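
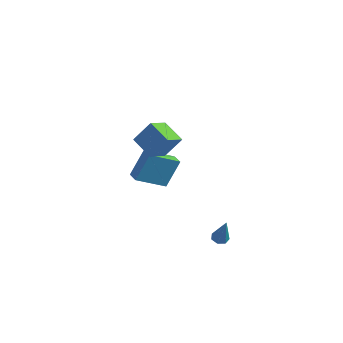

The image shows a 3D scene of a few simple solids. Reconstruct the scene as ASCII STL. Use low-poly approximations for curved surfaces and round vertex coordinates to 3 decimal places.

solid 
facet normal -0.514 -0.725 0.458
outer loop
vertex -3.837 1.196 -0.716
vertex -4.598 1.691 -0.786
vertex -4.243 0.309 -2.575
endloop
endfacet
facet normal 0.836 -0.544 0.077
outer loop
vertex -3.122 1.889 -3.574
vertex -3.837 1.196 -0.716
vertex -4.243 0.309 -2.575
endloop
endfacet
facet normal -0.514 -0.725 0.458
outer loop
vertex -4.243 0.309 -2.575
vertex -4.598 1.691 -0.786
vertex -5.003 0.803 -2.645
endloop
endfacet
facet normal -0.193 -0.423 -0.885
outer loop
vertex -5.003 0.803 -2.645
vertex -3.122 1.889 -3.574
vertex -4.243 0.309 -2.575
endloop
endfacet
facet normal 0.193 0.423 0.885
outer loop
vertex -3.837 1.196 -0.716
vertex -3.477 3.271 -1.785
vertex -4.598 1.691 -0.786
endloop
endfacet
facet normal 0.836 -0.543 0.077
outer loop
vertex -2.717 2.777 -1.715
vertex -3.837 1.196 -0.716
vertex -3.122 1.889 -3.574
endloop
endfacet
facet normal 0.193 0.423 0.885
outer loop
vertex -2.717 2.777 -1.715
vertex -3.477 3.271 -1.785
vertex -3.837 1.196 -0.716
endloop
endfacet
facet normal -0.836 0.544 -0.078
outer loop
vertex -4.598 1.691 -0.786
vertex -3.477 3.271 -1.785
vertex -5.003 0.803 -2.645
endloop
endfacet
facet normal -0.193 -0.423 -0.885
outer loop
vertex -3.883 2.384 -3.644
vertex -3.122 1.889 -3.574
vertex -5.003 0.803 -2.645
endloop
endfacet
facet normal -0.836 0.544 -0.077
outer loop
vertex -5.003 0.803 -2.645
vertex -3.477 3.271 -1.785
vertex -3.883 2.384 -3.644
endloop
endfacet
facet normal 0.514 0.725 -0.458
outer loop
vertex -3.883 2.384 -3.644
vertex -2.717 2.777 -1.715
vertex -3.122 1.889 -3.574
endloop
endfacet
facet normal 0.514 0.725 -0.458
outer loop
vertex -3.477 3.271 -1.785
vertex -2.717 2.777 -1.715
vertex -3.883 2.384 -3.644
endloop
endfacet
facet normal -0.479 -0.344 -0.808
outer loop
vertex -0.491 -3.357 2.785
vertex -1.929 -2.973 3.474
vertex -0.427 -2.038 2.185
endloop
endfacet
facet normal 0.877 -0.234 -0.421
outer loop
vertex 0.369 -1.467 3.526
vertex -0.491 -3.357 2.785
vertex -0.427 -2.038 2.185
endloop
endfacet
facet normal -0.480 -0.343 -0.808
outer loop
vertex -0.427 -2.038 2.185
vertex -1.929 -2.973 3.474
vertex -1.864 -1.654 2.875
endloop
endfacet
facet normal 0.044 0.909 -0.414
outer loop
vertex -1.864 -1.654 2.875
vertex 0.369 -1.467 3.526
vertex -0.427 -2.038 2.185
endloop
endfacet
facet normal -0.045 -0.909 0.414
outer loop
vertex -0.491 -3.357 2.785
vertex -1.133 -2.402 4.815
vertex -1.929 -2.973 3.474
endloop
endfacet
facet normal 0.877 -0.234 -0.420
outer loop
vertex 0.304 -2.786 4.125
vertex -0.491 -3.357 2.785
vertex 0.369 -1.467 3.526
endloop
endfacet
facet normal -0.044 -0.909 0.414
outer loop
vertex 0.304 -2.786 4.125
vertex -1.133 -2.402 4.815
vertex -0.491 -3.357 2.785
endloop
endfacet
facet normal -0.877 0.234 0.421
outer loop
vertex -1.929 -2.973 3.474
vertex -1.133 -2.402 4.815
vertex -1.864 -1.654 2.875
endloop
endfacet
facet normal 0.045 0.909 -0.414
outer loop
vertex -1.069 -1.083 4.215
vertex 0.369 -1.467 3.526
vertex -1.864 -1.654 2.875
endloop
endfacet
facet normal -0.877 0.234 0.420
outer loop
vertex -1.864 -1.654 2.875
vertex -1.133 -2.402 4.815
vertex -1.069 -1.083 4.215
endloop
endfacet
facet normal 0.479 0.343 0.808
outer loop
vertex -1.069 -1.083 4.215
vertex 0.304 -2.786 4.125
vertex 0.369 -1.467 3.526
endloop
endfacet
facet normal 0.480 0.344 0.807
outer loop
vertex -1.133 -2.402 4.815
vertex 0.304 -2.786 4.125
vertex -1.069 -1.083 4.215
endloop
endfacet
facet normal -0.339 0.175 -0.924
outer loop
vertex 2.751 -0.517 -4.896
vertex 2.268 -0.354 -4.688
vertex 2.716 -0.052 -4.795
endloop
endfacet
facet normal 0.993 0.091 -0.074
outer loop
vertex 2.751 -0.517 -4.896
vertex 2.716 -0.052 -4.795
vertex 2.912 -0.686 -2.932
endloop
endfacet
facet normal -0.338 0.174 -0.925
outer loop
vertex 2.716 -0.052 -4.795
vertex 2.268 -0.354 -4.688
vertex 2.344 0.186 -4.614
endloop
endfacet
facet normal 0.596 0.777 0.202
outer loop
vertex 2.716 -0.052 -4.795
vertex 2.344 0.186 -4.614
vertex 2.912 -0.686 -2.932
endloop
endfacet
facet normal -0.338 0.174 -0.925
outer loop
vertex 2.344 0.186 -4.614
vertex 2.268 -0.354 -4.688
vertex 1.915 0.018 -4.489
endloop
endfacet
facet normal -0.185 0.845 0.501
outer loop
vertex 2.344 0.186 -4.614
vertex 1.915 0.018 -4.489
vertex 2.912 -0.686 -2.932
endloop
endfacet
facet normal -0.338 0.174 -0.925
outer loop
vertex 1.915 0.018 -4.489
vertex 2.268 -0.354 -4.688
vertex 1.752 -0.43 -4.514
endloop
endfacet
facet normal -0.763 0.244 0.599
outer loop
vertex 1.915 0.018 -4.489
vertex 1.752 -0.43 -4.514
vertex 2.912 -0.686 -2.932
endloop
endfacet
facet normal -0.338 0.174 -0.925
outer loop
vertex 1.752 -0.43 -4.514
vertex 2.268 -0.354 -4.688
vertex 1.978 -0.821 -4.67
endloop
endfacet
facet normal -0.702 -0.574 0.422
outer loop
vertex 1.752 -0.43 -4.514
vertex 1.978 -0.821 -4.67
vertex 2.912 -0.686 -2.932
endloop
endfacet
facet normal -0.339 0.175 -0.924
outer loop
vertex 1.978 -0.821 -4.67
vertex 2.268 -0.354 -4.688
vertex 2.422 -0.859 -4.84
endloop
endfacet
facet normal -0.046 -0.994 0.102
outer loop
vertex 1.978 -0.821 -4.67
vertex 2.422 -0.859 -4.84
vertex 2.912 -0.686 -2.932
endloop
endfacet
facet normal -0.339 0.175 -0.924
outer loop
vertex 2.422 -0.859 -4.84
vertex 2.268 -0.354 -4.688
vertex 2.751 -0.517 -4.896
endloop
endfacet
facet normal 0.706 -0.698 -0.118
outer loop
vertex 2.422 -0.859 -4.84
vertex 2.751 -0.517 -4.896
vertex 2.912 -0.686 -2.932
endloop
endfacet

endsolid


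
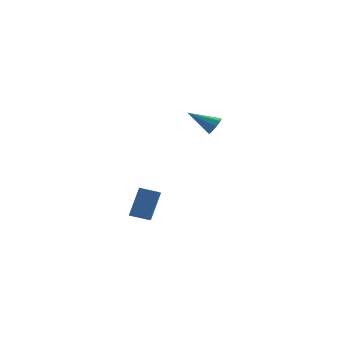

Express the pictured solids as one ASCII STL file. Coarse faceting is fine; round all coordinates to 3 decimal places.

solid 
facet normal 0.845 0.108 -0.524
outer loop
vertex 3.28 2.507 3.938
vertex 3.005 2.254 3.443
vertex 3.068 2.83 3.663
endloop
endfacet
facet normal 0.016 0.654 0.756
outer loop
vertex 3.28 2.507 3.938
vertex 3.068 2.83 3.663
vertex 1.535 2.066 4.357
endloop
endfacet
facet normal 0.844 0.108 -0.525
outer loop
vertex 3.068 2.83 3.663
vertex 3.005 2.254 3.443
vertex 2.819 2.816 3.26
endloop
endfacet
facet normal -0.366 0.910 0.194
outer loop
vertex 3.068 2.83 3.663
vertex 2.819 2.816 3.26
vertex 1.535 2.066 4.357
endloop
endfacet
facet normal 0.843 0.108 -0.526
outer loop
vertex 2.819 2.816 3.26
vertex 3.005 2.254 3.443
vertex 2.678 2.473 2.964
endloop
endfacet
facet normal -0.688 0.615 -0.385
outer loop
vertex 2.819 2.816 3.26
vertex 2.678 2.473 2.964
vertex 1.535 2.066 4.357
endloop
endfacet
facet normal 0.843 0.108 -0.526
outer loop
vertex 2.678 2.473 2.964
vertex 3.005 2.254 3.443
vertex 2.729 2.001 2.949
endloop
endfacet
facet normal -0.763 -0.062 -0.644
outer loop
vertex 2.678 2.473 2.964
vertex 2.729 2.001 2.949
vertex 1.535 2.066 4.357
endloop
endfacet
facet normal 0.843 0.109 -0.527
outer loop
vertex 2.729 2.001 2.949
vertex 3.005 2.254 3.443
vertex 2.942 1.678 3.223
endloop
endfacet
facet normal -0.544 -0.722 -0.428
outer loop
vertex 2.729 2.001 2.949
vertex 2.942 1.678 3.223
vertex 1.535 2.066 4.357
endloop
endfacet
facet normal 0.845 0.108 -0.524
outer loop
vertex 2.942 1.678 3.223
vertex 3.005 2.254 3.443
vertex 3.191 1.692 3.627
endloop
endfacet
facet normal -0.162 -0.978 0.134
outer loop
vertex 2.942 1.678 3.223
vertex 3.191 1.692 3.627
vertex 1.535 2.066 4.357
endloop
endfacet
facet normal 0.845 0.108 -0.524
outer loop
vertex 3.191 1.692 3.627
vertex 3.005 2.254 3.443
vertex 3.331 2.035 3.923
endloop
endfacet
facet normal 0.161 -0.682 0.714
outer loop
vertex 3.191 1.692 3.627
vertex 3.331 2.035 3.923
vertex 1.535 2.066 4.357
endloop
endfacet
facet normal 0.845 0.108 -0.524
outer loop
vertex 3.331 2.035 3.923
vertex 3.005 2.254 3.443
vertex 3.28 2.507 3.938
endloop
endfacet
facet normal 0.235 -0.006 0.972
outer loop
vertex 3.331 2.035 3.923
vertex 3.28 2.507 3.938
vertex 1.535 2.066 4.357
endloop
endfacet
facet normal -0.969 -0.094 0.230
outer loop
vertex -1.603 3.66 -2.09
vertex -1.86 4.925 -2.657
vertex -1.944 2.789 -3.881
endloop
endfacet
facet normal 0.182 -0.898 0.402
outer loop
vertex -0.84 2.895 -4.143
vertex -1.603 3.66 -2.09
vertex -1.944 2.789 -3.881
endloop
endfacet
facet normal -0.969 -0.094 0.230
outer loop
vertex -1.944 2.789 -3.881
vertex -1.86 4.925 -2.657
vertex -2.201 4.054 -4.448
endloop
endfacet
facet normal -0.169 -0.432 -0.886
outer loop
vertex -2.201 4.054 -4.448
vertex -0.84 2.895 -4.143
vertex -1.944 2.789 -3.881
endloop
endfacet
facet normal 0.169 0.432 0.886
outer loop
vertex -1.603 3.66 -2.09
vertex -0.756 5.031 -2.919
vertex -1.86 4.925 -2.657
endloop
endfacet
facet normal 0.182 -0.898 0.402
outer loop
vertex -0.499 3.766 -2.352
vertex -1.603 3.66 -2.09
vertex -0.84 2.895 -4.143
endloop
endfacet
facet normal 0.169 0.432 0.886
outer loop
vertex -0.499 3.766 -2.352
vertex -0.756 5.031 -2.919
vertex -1.603 3.66 -2.09
endloop
endfacet
facet normal -0.182 0.898 -0.402
outer loop
vertex -1.86 4.925 -2.657
vertex -0.756 5.031 -2.919
vertex -2.201 4.054 -4.448
endloop
endfacet
facet normal -0.169 -0.432 -0.886
outer loop
vertex -1.097 4.16 -4.71
vertex -0.84 2.895 -4.143
vertex -2.201 4.054 -4.448
endloop
endfacet
facet normal -0.182 0.898 -0.402
outer loop
vertex -2.201 4.054 -4.448
vertex -0.756 5.031 -2.919
vertex -1.097 4.16 -4.71
endloop
endfacet
facet normal 0.969 0.094 -0.230
outer loop
vertex -1.097 4.16 -4.71
vertex -0.499 3.766 -2.352
vertex -0.84 2.895 -4.143
endloop
endfacet
facet normal 0.969 0.094 -0.230
outer loop
vertex -0.756 5.031 -2.919
vertex -0.499 3.766 -2.352
vertex -1.097 4.16 -4.71
endloop
endfacet

endsolid


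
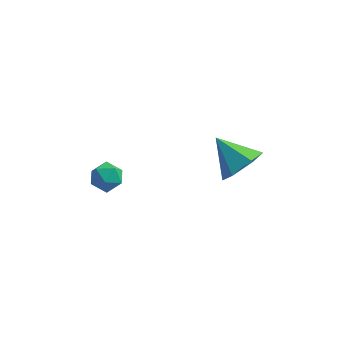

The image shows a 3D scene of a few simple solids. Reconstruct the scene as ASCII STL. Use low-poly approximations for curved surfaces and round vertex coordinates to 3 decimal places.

solid 
facet normal 0.495 0.698 -0.517
outer loop
vertex -0.277 -3.643 -1.443
vertex -0.757 -3.124 -1.202
vertex -0.139 -3.272 -0.81
endloop
endfacet
facet normal 0.935 0.177 -0.308
outer loop
vertex -0.277 -3.643 -1.443
vertex -0.139 -3.272 -0.81
vertex -0.012 -4.006 -0.847
endloop
endfacet
facet normal 0.691 -0.439 -0.574
outer loop
vertex -0.277 -3.643 -1.443
vertex -0.012 -4.006 -0.847
vertex -0.552 -4.313 -1.262
endloop
endfacet
facet normal 0.101 -0.298 -0.949
outer loop
vertex -0.277 -3.643 -1.443
vertex -0.552 -4.313 -1.262
vertex -1.012 -3.768 -1.482
endloop
endfacet
facet normal -0.020 0.405 -0.914
outer loop
vertex -0.277 -3.643 -1.443
vertex -1.012 -3.768 -1.482
vertex -0.757 -3.124 -1.202
endloop
endfacet
facet normal 0.905 0.136 0.404
outer loop
vertex -0.012 -4.006 -0.847
vertex -0.139 -3.272 -0.81
vertex -0.328 -3.712 -0.238
endloop
endfacet
facet normal 0.193 0.979 0.065
outer loop
vertex -0.139 -3.272 -0.81
vertex -0.757 -3.124 -1.202
vertex -0.788 -3.167 -0.458
endloop
endfacet
facet normal -0.642 0.505 -0.577
outer loop
vertex -0.757 -3.124 -1.202
vertex -1.012 -3.768 -1.482
vertex -1.328 -3.474 -0.873
endloop
endfacet
facet normal -0.446 -0.632 -0.634
outer loop
vertex -1.012 -3.768 -1.482
vertex -0.552 -4.313 -1.262
vertex -1.201 -4.208 -0.91
endloop
endfacet
facet normal 0.510 -0.859 -0.028
outer loop
vertex -0.552 -4.313 -1.262
vertex -0.012 -4.006 -0.847
vertex -0.583 -4.356 -0.518
endloop
endfacet
facet normal -0.101 0.298 0.949
outer loop
vertex -1.063 -3.837 -0.277
vertex -0.328 -3.712 -0.238
vertex -0.788 -3.167 -0.458
endloop
endfacet
facet normal -0.691 0.439 0.574
outer loop
vertex -1.063 -3.837 -0.277
vertex -0.788 -3.167 -0.458
vertex -1.328 -3.474 -0.873
endloop
endfacet
facet normal -0.935 -0.177 0.308
outer loop
vertex -1.063 -3.837 -0.277
vertex -1.328 -3.474 -0.873
vertex -1.201 -4.208 -0.91
endloop
endfacet
facet normal -0.495 -0.698 0.517
outer loop
vertex -1.063 -3.837 -0.277
vertex -1.201 -4.208 -0.91
vertex -0.583 -4.356 -0.518
endloop
endfacet
facet normal 0.020 -0.405 0.914
outer loop
vertex -1.063 -3.837 -0.277
vertex -0.583 -4.356 -0.518
vertex -0.328 -3.712 -0.238
endloop
endfacet
facet normal 0.446 0.632 0.634
outer loop
vertex -0.788 -3.167 -0.458
vertex -0.328 -3.712 -0.238
vertex -0.139 -3.272 -0.81
endloop
endfacet
facet normal -0.510 0.859 0.028
outer loop
vertex -1.328 -3.474 -0.873
vertex -0.788 -3.167 -0.458
vertex -0.757 -3.124 -1.202
endloop
endfacet
facet normal -0.905 -0.136 -0.404
outer loop
vertex -1.201 -4.208 -0.91
vertex -1.328 -3.474 -0.873
vertex -1.012 -3.768 -1.482
endloop
endfacet
facet normal -0.193 -0.979 -0.065
outer loop
vertex -0.583 -4.356 -0.518
vertex -1.201 -4.208 -0.91
vertex -0.552 -4.313 -1.262
endloop
endfacet
facet normal 0.642 -0.505 0.577
outer loop
vertex -0.328 -3.712 -0.238
vertex -0.583 -4.356 -0.518
vertex -0.012 -4.006 -0.847
endloop
endfacet
facet normal 0.707 -0.422 -0.568
outer loop
vertex 5.263 -2.024 0.066
vertex 4.547 -2.556 -0.43
vertex 4.825 -1.635 -0.768
endloop
endfacet
facet normal 0.170 0.924 0.342
outer loop
vertex 5.263 -2.024 0.066
vertex 4.825 -1.635 -0.768
vertex 3.353 -1.844 0.53
endloop
endfacet
facet normal 0.706 -0.422 -0.568
outer loop
vertex 4.825 -1.635 -0.768
vertex 4.547 -2.556 -0.43
vertex 4.109 -2.166 -1.264
endloop
endfacet
facet normal -0.408 0.853 -0.325
outer loop
vertex 4.825 -1.635 -0.768
vertex 4.109 -2.166 -1.264
vertex 3.353 -1.844 0.53
endloop
endfacet
facet normal 0.707 -0.421 -0.568
outer loop
vertex 4.109 -2.166 -1.264
vertex 4.547 -2.556 -0.43
vertex 3.832 -3.087 -0.926
endloop
endfacet
facet normal -0.906 0.124 -0.404
outer loop
vertex 4.109 -2.166 -1.264
vertex 3.832 -3.087 -0.926
vertex 3.353 -1.844 0.53
endloop
endfacet
facet normal 0.707 -0.421 -0.568
outer loop
vertex 3.832 -3.087 -0.926
vertex 4.547 -2.556 -0.43
vertex 4.27 -3.477 -0.092
endloop
endfacet
facet normal -0.825 -0.534 0.184
outer loop
vertex 3.832 -3.087 -0.926
vertex 4.27 -3.477 -0.092
vertex 3.353 -1.844 0.53
endloop
endfacet
facet normal 0.706 -0.421 -0.569
outer loop
vertex 4.27 -3.477 -0.092
vertex 4.547 -2.556 -0.43
vertex 4.986 -2.946 0.404
endloop
endfacet
facet normal -0.247 -0.463 0.851
outer loop
vertex 4.27 -3.477 -0.092
vertex 4.986 -2.946 0.404
vertex 3.353 -1.844 0.53
endloop
endfacet
facet normal 0.707 -0.421 -0.569
outer loop
vertex 4.986 -2.946 0.404
vertex 4.547 -2.556 -0.43
vertex 5.263 -2.024 0.066
endloop
endfacet
facet normal 0.251 0.266 0.931
outer loop
vertex 4.986 -2.946 0.404
vertex 5.263 -2.024 0.066
vertex 3.353 -1.844 0.53
endloop
endfacet

endsolid


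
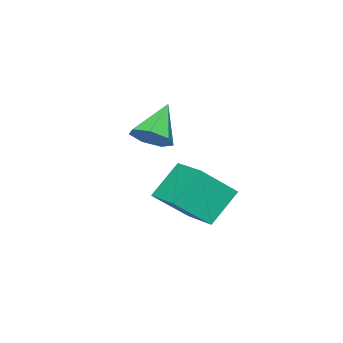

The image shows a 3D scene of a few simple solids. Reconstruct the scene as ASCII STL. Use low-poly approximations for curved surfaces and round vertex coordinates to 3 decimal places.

solid 
facet normal 0.709 0.033 -0.704
outer loop
vertex -0.613 -1.863 2.76
vertex -1.142 -1.44 2.247
vertex -0.593 -1.128 2.815
endloop
endfacet
facet normal 0.365 -0.079 0.928
outer loop
vertex -0.613 -1.863 2.76
vertex -0.593 -1.128 2.815
vertex -2.398 -1.5 3.493
endloop
endfacet
facet normal 0.709 0.034 -0.704
outer loop
vertex -0.593 -1.128 2.815
vertex -1.142 -1.44 2.247
vertex -0.987 -0.628 2.442
endloop
endfacet
facet normal 0.141 0.661 0.737
outer loop
vertex -0.593 -1.128 2.815
vertex -0.987 -0.628 2.442
vertex -2.398 -1.5 3.493
endloop
endfacet
facet normal 0.709 0.034 -0.704
outer loop
vertex -0.987 -0.628 2.442
vertex -1.142 -1.44 2.247
vertex -1.498 -0.74 1.922
endloop
endfacet
facet normal -0.401 0.893 0.202
outer loop
vertex -0.987 -0.628 2.442
vertex -1.498 -0.74 1.922
vertex -2.398 -1.5 3.493
endloop
endfacet
facet normal 0.709 0.034 -0.704
outer loop
vertex -1.498 -0.74 1.922
vertex -1.142 -1.44 2.247
vertex -1.741 -1.379 1.647
endloop
endfacet
facet normal -0.853 0.443 -0.275
outer loop
vertex -1.498 -0.74 1.922
vertex -1.741 -1.379 1.647
vertex -2.398 -1.5 3.493
endloop
endfacet
facet normal 0.709 0.033 -0.704
outer loop
vertex -1.741 -1.379 1.647
vertex -1.142 -1.44 2.247
vertex -1.534 -2.064 1.823
endloop
endfacet
facet normal -0.875 -0.350 -0.334
outer loop
vertex -1.741 -1.379 1.647
vertex -1.534 -2.064 1.823
vertex -2.398 -1.5 3.493
endloop
endfacet
facet normal 0.709 0.033 -0.704
outer loop
vertex -1.534 -2.064 1.823
vertex -1.142 -1.44 2.247
vertex -1.032 -2.28 2.318
endloop
endfacet
facet normal -0.450 -0.890 0.068
outer loop
vertex -1.534 -2.064 1.823
vertex -1.032 -2.28 2.318
vertex -2.398 -1.5 3.493
endloop
endfacet
facet normal 0.709 0.033 -0.704
outer loop
vertex -1.032 -2.28 2.318
vertex -1.142 -1.44 2.247
vertex -0.613 -1.863 2.76
endloop
endfacet
facet normal 0.102 -0.770 0.630
outer loop
vertex -1.032 -2.28 2.318
vertex -0.613 -1.863 2.76
vertex -2.398 -1.5 3.493
endloop
endfacet
facet normal -0.601 0.450 -0.660
outer loop
vertex 0.411 2.015 1.332
vertex 1.173 3.326 1.532
vertex 1.429 1.607 0.126
endloop
endfacet
facet normal -0.499 -0.857 -0.131
outer loop
vertex 2.487 0.814 1.288
vertex 0.411 2.015 1.332
vertex 1.429 1.607 0.126
endloop
endfacet
facet normal -0.601 0.450 -0.660
outer loop
vertex 1.429 1.607 0.126
vertex 1.173 3.326 1.532
vertex 2.191 2.918 0.326
endloop
endfacet
facet normal 0.625 -0.250 -0.740
outer loop
vertex 2.191 2.918 0.326
vertex 2.487 0.814 1.288
vertex 1.429 1.607 0.126
endloop
endfacet
facet normal -0.625 0.250 0.740
outer loop
vertex 0.411 2.015 1.332
vertex 2.231 2.533 2.694
vertex 1.173 3.326 1.532
endloop
endfacet
facet normal -0.499 -0.857 -0.131
outer loop
vertex 1.469 1.222 2.494
vertex 0.411 2.015 1.332
vertex 2.487 0.814 1.288
endloop
endfacet
facet normal -0.625 0.250 0.740
outer loop
vertex 1.469 1.222 2.494
vertex 2.231 2.533 2.694
vertex 0.411 2.015 1.332
endloop
endfacet
facet normal 0.499 0.857 0.131
outer loop
vertex 1.173 3.326 1.532
vertex 2.231 2.533 2.694
vertex 2.191 2.918 0.326
endloop
endfacet
facet normal 0.625 -0.250 -0.740
outer loop
vertex 3.249 2.125 1.488
vertex 2.487 0.814 1.288
vertex 2.191 2.918 0.326
endloop
endfacet
facet normal 0.499 0.857 0.131
outer loop
vertex 2.191 2.918 0.326
vertex 2.231 2.533 2.694
vertex 3.249 2.125 1.488
endloop
endfacet
facet normal 0.601 -0.450 0.660
outer loop
vertex 3.249 2.125 1.488
vertex 1.469 1.222 2.494
vertex 2.487 0.814 1.288
endloop
endfacet
facet normal 0.601 -0.450 0.660
outer loop
vertex 2.231 2.533 2.694
vertex 1.469 1.222 2.494
vertex 3.249 2.125 1.488
endloop
endfacet

endsolid


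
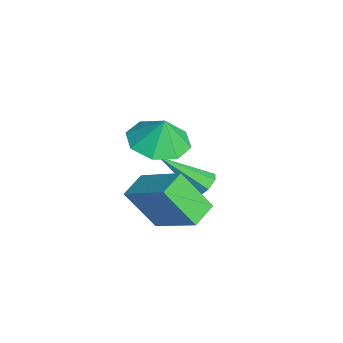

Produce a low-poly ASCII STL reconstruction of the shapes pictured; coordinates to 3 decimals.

solid 
facet normal -0.160 -0.162 -0.974
outer loop
vertex -0.263 -1.505 2.676
vertex -1.181 -1.092 2.758
vertex -0.257 -0.742 2.548
endloop
endfacet
facet normal 0.834 0.085 0.545
outer loop
vertex -0.263 -1.505 2.676
vertex -0.257 -0.742 2.548
vertex -1.019 -0.928 3.742
endloop
endfacet
facet normal -0.160 -0.161 -0.974
outer loop
vertex -0.257 -0.742 2.548
vertex -1.181 -1.092 2.758
vertex -0.792 -0.185 2.544
endloop
endfacet
facet normal 0.626 0.604 0.493
outer loop
vertex -0.257 -0.742 2.548
vertex -0.792 -0.185 2.544
vertex -1.019 -0.928 3.742
endloop
endfacet
facet normal -0.160 -0.161 -0.974
outer loop
vertex -0.792 -0.185 2.544
vertex -1.181 -1.092 2.758
vertex -1.555 -0.158 2.665
endloop
endfacet
facet normal 0.115 0.834 0.539
outer loop
vertex -0.792 -0.185 2.544
vertex -1.555 -0.158 2.665
vertex -1.019 -0.928 3.742
endloop
endfacet
facet normal -0.161 -0.161 -0.974
outer loop
vertex -1.555 -0.158 2.665
vertex -1.181 -1.092 2.758
vertex -2.099 -0.678 2.841
endloop
endfacet
facet normal -0.399 0.640 0.656
outer loop
vertex -1.555 -0.158 2.665
vertex -2.099 -0.678 2.841
vertex -1.019 -0.928 3.742
endloop
endfacet
facet normal -0.161 -0.162 -0.974
outer loop
vertex -2.099 -0.678 2.841
vertex -1.181 -1.092 2.758
vertex -2.105 -1.441 2.969
endloop
endfacet
facet normal -0.616 0.135 0.776
outer loop
vertex -2.099 -0.678 2.841
vertex -2.105 -1.441 2.969
vertex -1.019 -0.928 3.742
endloop
endfacet
facet normal -0.161 -0.162 -0.974
outer loop
vertex -2.105 -1.441 2.969
vertex -1.181 -1.092 2.758
vertex -1.57 -1.999 2.973
endloop
endfacet
facet normal -0.408 -0.385 0.828
outer loop
vertex -2.105 -1.441 2.969
vertex -1.57 -1.999 2.973
vertex -1.019 -0.928 3.742
endloop
endfacet
facet normal -0.160 -0.162 -0.974
outer loop
vertex -1.57 -1.999 2.973
vertex -1.181 -1.092 2.758
vertex -0.807 -2.025 2.852
endloop
endfacet
facet normal 0.103 -0.615 0.782
outer loop
vertex -1.57 -1.999 2.973
vertex -0.807 -2.025 2.852
vertex -1.019 -0.928 3.742
endloop
endfacet
facet normal -0.160 -0.162 -0.974
outer loop
vertex -0.807 -2.025 2.852
vertex -1.181 -1.092 2.758
vertex -0.263 -1.505 2.676
endloop
endfacet
facet normal 0.617 -0.420 0.665
outer loop
vertex -0.807 -2.025 2.852
vertex -0.263 -1.505 2.676
vertex -1.019 -0.928 3.742
endloop
endfacet
facet normal 0.323 0.720 -0.615
outer loop
vertex -2.153 0.725 -0.744
vertex -2.624 0.774 -0.934
vertex -2.414 1.018 -0.538
endloop
endfacet
facet normal 0.644 0.037 0.764
outer loop
vertex -2.153 0.725 -0.744
vertex -2.414 1.018 -0.538
vertex -3.236 -0.594 0.234
endloop
endfacet
facet normal 0.322 0.720 -0.615
outer loop
vertex -2.414 1.018 -0.538
vertex -2.624 0.774 -0.934
vertex -2.833 1.127 -0.63
endloop
endfacet
facet normal -0.074 0.461 0.884
outer loop
vertex -2.414 1.018 -0.538
vertex -2.833 1.127 -0.63
vertex -3.236 -0.594 0.234
endloop
endfacet
facet normal 0.323 0.720 -0.614
outer loop
vertex -2.833 1.127 -0.63
vertex -2.624 0.774 -0.934
vertex -3.094 0.97 -0.951
endloop
endfacet
facet normal -0.795 0.410 0.446
outer loop
vertex -2.833 1.127 -0.63
vertex -3.094 0.97 -0.951
vertex -3.236 -0.594 0.234
endloop
endfacet
facet normal 0.323 0.721 -0.614
outer loop
vertex -3.094 0.97 -0.951
vertex -2.624 0.774 -0.934
vertex -3.001 0.666 -1.259
endloop
endfacet
facet normal -0.973 -0.077 -0.218
outer loop
vertex -3.094 0.97 -0.951
vertex -3.001 0.666 -1.259
vertex -3.236 -0.594 0.234
endloop
endfacet
facet normal 0.323 0.720 -0.614
outer loop
vertex -3.001 0.666 -1.259
vertex -2.624 0.774 -0.934
vertex -2.624 0.443 -1.322
endloop
endfacet
facet normal -0.477 -0.633 -0.610
outer loop
vertex -3.001 0.666 -1.259
vertex -2.624 0.443 -1.322
vertex -3.236 -0.594 0.234
endloop
endfacet
facet normal 0.322 0.720 -0.614
outer loop
vertex -2.624 0.443 -1.322
vertex -2.624 0.774 -0.934
vertex -2.246 0.47 -1.092
endloop
endfacet
facet normal 0.324 -0.841 -0.433
outer loop
vertex -2.624 0.443 -1.322
vertex -2.246 0.47 -1.092
vertex -3.236 -0.594 0.234
endloop
endfacet
facet normal 0.323 0.720 -0.614
outer loop
vertex -2.246 0.47 -1.092
vertex -2.624 0.774 -0.934
vertex -2.153 0.725 -0.744
endloop
endfacet
facet normal 0.821 -0.542 0.178
outer loop
vertex -2.246 0.47 -1.092
vertex -2.153 0.725 -0.744
vertex -3.236 -0.594 0.234
endloop
endfacet
facet normal -0.709 -0.455 -0.539
outer loop
vertex -1.424 -2.123 0.232
vertex -2.048 -1.434 0.471
vertex -0.967 -1.244 -1.112
endloop
endfacet
facet normal 0.651 -0.718 -0.248
outer loop
vertex 0.428 -0.346 -0.051
vertex -1.424 -2.123 0.232
vertex -0.967 -1.244 -1.112
endloop
endfacet
facet normal -0.708 -0.456 -0.538
outer loop
vertex -0.967 -1.244 -1.112
vertex -2.048 -1.434 0.471
vertex -1.592 -0.555 -0.874
endloop
endfacet
facet normal 0.274 0.526 -0.805
outer loop
vertex -1.592 -0.555 -0.874
vertex 0.428 -0.346 -0.051
vertex -0.967 -1.244 -1.112
endloop
endfacet
facet normal -0.273 -0.527 0.805
outer loop
vertex -1.424 -2.123 0.232
vertex -0.653 -0.536 1.532
vertex -2.048 -1.434 0.471
endloop
endfacet
facet normal 0.651 -0.718 -0.248
outer loop
vertex -0.028 -1.225 1.294
vertex -1.424 -2.123 0.232
vertex 0.428 -0.346 -0.051
endloop
endfacet
facet normal -0.274 -0.526 0.805
outer loop
vertex -0.028 -1.225 1.294
vertex -0.653 -0.536 1.532
vertex -1.424 -2.123 0.232
endloop
endfacet
facet normal -0.651 0.718 0.248
outer loop
vertex -2.048 -1.434 0.471
vertex -0.653 -0.536 1.532
vertex -1.592 -0.555 -0.874
endloop
endfacet
facet normal 0.273 0.527 -0.805
outer loop
vertex -0.196 0.343 0.188
vertex 0.428 -0.346 -0.051
vertex -1.592 -0.555 -0.874
endloop
endfacet
facet normal -0.651 0.718 0.248
outer loop
vertex -1.592 -0.555 -0.874
vertex -0.653 -0.536 1.532
vertex -0.196 0.343 0.188
endloop
endfacet
facet normal 0.709 0.456 0.538
outer loop
vertex -0.196 0.343 0.188
vertex -0.028 -1.225 1.294
vertex 0.428 -0.346 -0.051
endloop
endfacet
facet normal 0.708 0.456 0.539
outer loop
vertex -0.653 -0.536 1.532
vertex -0.028 -1.225 1.294
vertex -0.196 0.343 0.188
endloop
endfacet

endsolid


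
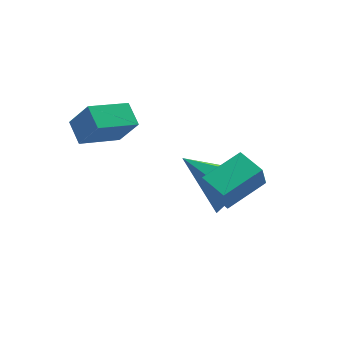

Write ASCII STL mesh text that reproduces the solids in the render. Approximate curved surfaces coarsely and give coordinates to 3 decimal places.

solid 
facet normal -0.958 -0.156 -0.241
outer loop
vertex -1.171 -2.814 2.196
vertex -1.353 -1.792 2.259
vertex -0.973 -2.726 1.353
endloop
endfacet
facet normal 0.175 -0.983 -0.061
outer loop
vertex 0.493 -2.488 1.721
vertex -1.171 -2.814 2.196
vertex -0.973 -2.726 1.353
endloop
endfacet
facet normal -0.958 -0.156 -0.241
outer loop
vertex -0.973 -2.726 1.353
vertex -1.353 -1.792 2.259
vertex -1.155 -1.704 1.416
endloop
endfacet
facet normal 0.227 0.100 -0.969
outer loop
vertex -1.155 -1.704 1.416
vertex 0.493 -2.488 1.721
vertex -0.973 -2.726 1.353
endloop
endfacet
facet normal -0.227 -0.100 0.969
outer loop
vertex -1.171 -2.814 2.196
vertex 0.113 -1.554 2.627
vertex -1.353 -1.792 2.259
endloop
endfacet
facet normal 0.175 -0.983 -0.061
outer loop
vertex 0.295 -2.576 2.564
vertex -1.171 -2.814 2.196
vertex 0.493 -2.488 1.721
endloop
endfacet
facet normal -0.227 -0.100 0.969
outer loop
vertex 0.295 -2.576 2.564
vertex 0.113 -1.554 2.627
vertex -1.171 -2.814 2.196
endloop
endfacet
facet normal -0.175 0.983 0.061
outer loop
vertex -1.353 -1.792 2.259
vertex 0.113 -1.554 2.627
vertex -1.155 -1.704 1.416
endloop
endfacet
facet normal 0.227 0.100 -0.969
outer loop
vertex 0.311 -1.466 1.784
vertex 0.493 -2.488 1.721
vertex -1.155 -1.704 1.416
endloop
endfacet
facet normal -0.175 0.983 0.061
outer loop
vertex -1.155 -1.704 1.416
vertex 0.113 -1.554 2.627
vertex 0.311 -1.466 1.784
endloop
endfacet
facet normal 0.958 0.156 0.241
outer loop
vertex 0.311 -1.466 1.784
vertex 0.295 -2.576 2.564
vertex 0.493 -2.488 1.721
endloop
endfacet
facet normal 0.958 0.156 0.241
outer loop
vertex 0.113 -1.554 2.627
vertex 0.295 -2.576 2.564
vertex 0.311 -1.466 1.784
endloop
endfacet
facet normal -0.382 0.387 -0.839
outer loop
vertex -4.022 1.884 3.073
vertex -2.576 2.014 2.474
vertex -4.092 1.057 2.724
endloop
endfacet
facet normal -0.921 -0.083 0.382
outer loop
vertex -3.644 0.606 3.706
vertex -4.022 1.884 3.073
vertex -4.092 1.057 2.724
endloop
endfacet
facet normal -0.383 0.387 -0.839
outer loop
vertex -4.092 1.057 2.724
vertex -2.576 2.014 2.474
vertex -2.646 1.188 2.125
endloop
endfacet
facet normal -0.077 -0.919 -0.387
outer loop
vertex -2.646 1.188 2.125
vertex -3.644 0.606 3.706
vertex -4.092 1.057 2.724
endloop
endfacet
facet normal 0.078 0.919 0.387
outer loop
vertex -4.022 1.884 3.073
vertex -2.128 1.563 3.456
vertex -2.576 2.014 2.474
endloop
endfacet
facet normal -0.921 -0.083 0.382
outer loop
vertex -3.574 1.432 4.055
vertex -4.022 1.884 3.073
vertex -3.644 0.606 3.706
endloop
endfacet
facet normal 0.077 0.919 0.388
outer loop
vertex -3.574 1.432 4.055
vertex -2.128 1.563 3.456
vertex -4.022 1.884 3.073
endloop
endfacet
facet normal 0.921 0.083 -0.382
outer loop
vertex -2.576 2.014 2.474
vertex -2.128 1.563 3.456
vertex -2.646 1.188 2.125
endloop
endfacet
facet normal -0.078 -0.919 -0.387
outer loop
vertex -2.198 0.736 3.107
vertex -3.644 0.606 3.706
vertex -2.646 1.188 2.125
endloop
endfacet
facet normal 0.921 0.083 -0.382
outer loop
vertex -2.646 1.188 2.125
vertex -2.128 1.563 3.456
vertex -2.198 0.736 3.107
endloop
endfacet
facet normal 0.382 -0.387 0.839
outer loop
vertex -2.198 0.736 3.107
vertex -3.574 1.432 4.055
vertex -3.644 0.606 3.706
endloop
endfacet
facet normal 0.383 -0.387 0.839
outer loop
vertex -2.128 1.563 3.456
vertex -3.574 1.432 4.055
vertex -2.198 0.736 3.107
endloop
endfacet
facet normal 0.523 -0.697 -0.490
outer loop
vertex 1.096 -0.52 0.243
vertex 0.221 -1.008 0.003
vertex 0.596 -0.284 -0.627
endloop
endfacet
facet normal 0.431 0.902 -0.003
outer loop
vertex 1.096 -0.52 0.243
vertex 0.596 -0.284 -0.627
vertex -0.841 0.408 0.997
endloop
endfacet
facet normal 0.523 -0.697 -0.490
outer loop
vertex 0.596 -0.284 -0.627
vertex 0.221 -1.008 0.003
vertex -0.278 -0.772 -0.866
endloop
endfacet
facet normal -0.275 0.773 -0.572
outer loop
vertex 0.596 -0.284 -0.627
vertex -0.278 -0.772 -0.866
vertex -0.841 0.408 0.997
endloop
endfacet
facet normal 0.524 -0.697 -0.490
outer loop
vertex -0.278 -0.772 -0.866
vertex 0.221 -1.008 0.003
vertex -0.653 -1.496 -0.237
endloop
endfacet
facet normal -0.916 0.151 -0.372
outer loop
vertex -0.278 -0.772 -0.866
vertex -0.653 -1.496 -0.237
vertex -0.841 0.408 0.997
endloop
endfacet
facet normal 0.524 -0.697 -0.490
outer loop
vertex -0.653 -1.496 -0.237
vertex 0.221 -1.008 0.003
vertex -0.154 -1.732 0.632
endloop
endfacet
facet normal -0.852 -0.341 0.397
outer loop
vertex -0.653 -1.496 -0.237
vertex -0.154 -1.732 0.632
vertex -0.841 0.408 0.997
endloop
endfacet
facet normal 0.524 -0.697 -0.490
outer loop
vertex -0.154 -1.732 0.632
vertex 0.221 -1.008 0.003
vertex 0.721 -1.243 0.872
endloop
endfacet
facet normal -0.147 -0.212 0.966
outer loop
vertex -0.154 -1.732 0.632
vertex 0.721 -1.243 0.872
vertex -0.841 0.408 0.997
endloop
endfacet
facet normal 0.523 -0.697 -0.490
outer loop
vertex 0.721 -1.243 0.872
vertex 0.221 -1.008 0.003
vertex 1.096 -0.52 0.243
endloop
endfacet
facet normal 0.495 0.410 0.766
outer loop
vertex 0.721 -1.243 0.872
vertex 1.096 -0.52 0.243
vertex -0.841 0.408 0.997
endloop
endfacet

endsolid


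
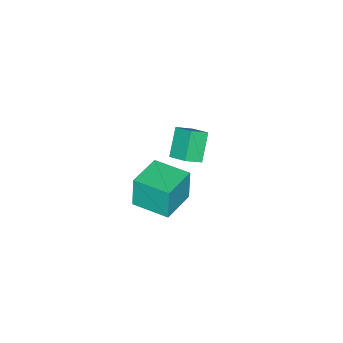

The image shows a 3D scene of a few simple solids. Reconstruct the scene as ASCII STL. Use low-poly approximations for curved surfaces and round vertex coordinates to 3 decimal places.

solid 
facet normal -0.654 -0.200 0.730
outer loop
vertex -2.325 -0.602 0.524
vertex -2.951 -0.198 0.074
vertex -2.565 -1.482 0.068
endloop
endfacet
facet normal 0.719 -0.464 0.517
outer loop
vertex -1.649 -1.202 -0.954
vertex -2.325 -0.602 0.524
vertex -2.565 -1.482 0.068
endloop
endfacet
facet normal -0.654 -0.200 0.729
outer loop
vertex -2.565 -1.482 0.068
vertex -2.951 -0.198 0.074
vertex -3.19 -1.078 -0.382
endloop
endfacet
facet normal -0.236 -0.863 -0.447
outer loop
vertex -3.19 -1.078 -0.382
vertex -1.649 -1.202 -0.954
vertex -2.565 -1.482 0.068
endloop
endfacet
facet normal 0.235 0.863 0.447
outer loop
vertex -2.325 -0.602 0.524
vertex -2.035 0.082 -0.948
vertex -2.951 -0.198 0.074
endloop
endfacet
facet normal 0.720 -0.463 0.517
outer loop
vertex -1.41 -0.322 -0.498
vertex -2.325 -0.602 0.524
vertex -1.649 -1.202 -0.954
endloop
endfacet
facet normal 0.236 0.863 0.447
outer loop
vertex -1.41 -0.322 -0.498
vertex -2.035 0.082 -0.948
vertex -2.325 -0.602 0.524
endloop
endfacet
facet normal -0.719 0.464 -0.518
outer loop
vertex -2.951 -0.198 0.074
vertex -2.035 0.082 -0.948
vertex -3.19 -1.078 -0.382
endloop
endfacet
facet normal -0.235 -0.863 -0.447
outer loop
vertex -2.275 -0.798 -1.404
vertex -1.649 -1.202 -0.954
vertex -3.19 -1.078 -0.382
endloop
endfacet
facet normal -0.719 0.464 -0.517
outer loop
vertex -3.19 -1.078 -0.382
vertex -2.035 0.082 -0.948
vertex -2.275 -0.798 -1.404
endloop
endfacet
facet normal 0.654 0.200 -0.730
outer loop
vertex -2.275 -0.798 -1.404
vertex -1.41 -0.322 -0.498
vertex -1.649 -1.202 -0.954
endloop
endfacet
facet normal 0.654 0.200 -0.729
outer loop
vertex -2.035 0.082 -0.948
vertex -1.41 -0.322 -0.498
vertex -2.275 -0.798 -1.404
endloop
endfacet
facet normal -0.994 -0.025 -0.103
outer loop
vertex 1.595 0.198 2.69
vertex 1.553 1.727 2.726
vertex 1.736 0.235 1.317
endloop
endfacet
facet normal 0.028 -0.999 -0.024
outer loop
vertex 3.247 0.273 1.474
vertex 1.595 0.198 2.69
vertex 1.736 0.235 1.317
endloop
endfacet
facet normal -0.994 -0.025 -0.103
outer loop
vertex 1.736 0.235 1.317
vertex 1.553 1.727 2.726
vertex 1.694 1.764 1.354
endloop
endfacet
facet normal 0.103 0.027 -0.994
outer loop
vertex 1.694 1.764 1.354
vertex 3.247 0.273 1.474
vertex 1.736 0.235 1.317
endloop
endfacet
facet normal -0.103 -0.026 0.994
outer loop
vertex 1.595 0.198 2.69
vertex 3.064 1.765 2.883
vertex 1.553 1.727 2.726
endloop
endfacet
facet normal 0.028 -0.999 -0.024
outer loop
vertex 3.106 0.236 2.846
vertex 1.595 0.198 2.69
vertex 3.247 0.273 1.474
endloop
endfacet
facet normal -0.102 -0.027 0.994
outer loop
vertex 3.106 0.236 2.846
vertex 3.064 1.765 2.883
vertex 1.595 0.198 2.69
endloop
endfacet
facet normal -0.028 0.999 0.024
outer loop
vertex 1.553 1.727 2.726
vertex 3.064 1.765 2.883
vertex 1.694 1.764 1.354
endloop
endfacet
facet normal 0.102 0.026 -0.994
outer loop
vertex 3.205 1.802 1.51
vertex 3.247 0.273 1.474
vertex 1.694 1.764 1.354
endloop
endfacet
facet normal -0.028 0.999 0.024
outer loop
vertex 1.694 1.764 1.354
vertex 3.064 1.765 2.883
vertex 3.205 1.802 1.51
endloop
endfacet
facet normal 0.994 0.025 0.103
outer loop
vertex 3.205 1.802 1.51
vertex 3.106 0.236 2.846
vertex 3.247 0.273 1.474
endloop
endfacet
facet normal 0.994 0.025 0.103
outer loop
vertex 3.064 1.765 2.883
vertex 3.106 0.236 2.846
vertex 3.205 1.802 1.51
endloop
endfacet

endsolid


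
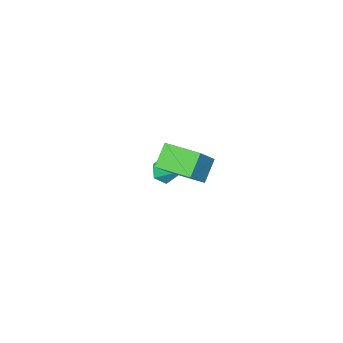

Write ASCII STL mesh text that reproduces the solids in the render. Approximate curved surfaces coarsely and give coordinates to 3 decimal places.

solid 
facet normal -0.747 -0.084 0.659
outer loop
vertex 1.551 0.993 4.194
vertex 1.363 2.36 4.156
vertex 0.244 0.771 2.683
endloop
endfacet
facet normal 0.136 -0.990 0.028
outer loop
vertex 1.037 0.86 1.984
vertex 1.551 0.993 4.194
vertex 0.244 0.771 2.683
endloop
endfacet
facet normal -0.748 -0.084 0.658
outer loop
vertex 0.244 0.771 2.683
vertex 1.363 2.36 4.156
vertex 0.057 2.138 2.644
endloop
endfacet
facet normal -0.650 -0.110 -0.752
outer loop
vertex 0.057 2.138 2.644
vertex 1.037 0.86 1.984
vertex 0.244 0.771 2.683
endloop
endfacet
facet normal 0.650 0.110 0.752
outer loop
vertex 1.551 0.993 4.194
vertex 2.156 2.449 3.457
vertex 1.363 2.36 4.156
endloop
endfacet
facet normal 0.136 -0.990 0.028
outer loop
vertex 2.343 1.082 3.496
vertex 1.551 0.993 4.194
vertex 1.037 0.86 1.984
endloop
endfacet
facet normal 0.650 0.110 0.752
outer loop
vertex 2.343 1.082 3.496
vertex 2.156 2.449 3.457
vertex 1.551 0.993 4.194
endloop
endfacet
facet normal -0.136 0.990 -0.028
outer loop
vertex 1.363 2.36 4.156
vertex 2.156 2.449 3.457
vertex 0.057 2.138 2.644
endloop
endfacet
facet normal -0.650 -0.110 -0.752
outer loop
vertex 0.849 2.227 1.946
vertex 1.037 0.86 1.984
vertex 0.057 2.138 2.644
endloop
endfacet
facet normal -0.136 0.990 -0.028
outer loop
vertex 0.057 2.138 2.644
vertex 2.156 2.449 3.457
vertex 0.849 2.227 1.946
endloop
endfacet
facet normal 0.748 0.085 -0.658
outer loop
vertex 0.849 2.227 1.946
vertex 2.343 1.082 3.496
vertex 1.037 0.86 1.984
endloop
endfacet
facet normal 0.748 0.083 -0.659
outer loop
vertex 2.156 2.449 3.457
vertex 2.343 1.082 3.496
vertex 0.849 2.227 1.946
endloop
endfacet
facet normal -0.230 -0.793 -0.564
outer loop
vertex -1.38 -1.458 -1.577
vertex -1.993 -1.333 -1.503
vertex -1.676 -1.081 -1.986
endloop
endfacet
facet normal 0.876 0.409 -0.257
outer loop
vertex -1.38 -1.458 -1.577
vertex -1.676 -1.081 -1.986
vertex -1.687 -0.287 -0.757
endloop
endfacet
facet normal -0.231 -0.792 -0.565
outer loop
vertex -1.676 -1.081 -1.986
vertex -1.993 -1.333 -1.503
vertex -2.289 -0.956 -1.911
endloop
endfacet
facet normal 0.104 0.836 -0.539
outer loop
vertex -1.676 -1.081 -1.986
vertex -2.289 -0.956 -1.911
vertex -1.687 -0.287 -0.757
endloop
endfacet
facet normal -0.232 -0.793 -0.564
outer loop
vertex -2.289 -0.956 -1.911
vertex -1.993 -1.333 -1.503
vertex -2.605 -1.207 -1.428
endloop
endfacet
facet normal -0.681 0.729 -0.067
outer loop
vertex -2.289 -0.956 -1.911
vertex -2.605 -1.207 -1.428
vertex -1.687 -0.287 -0.757
endloop
endfacet
facet normal -0.232 -0.792 -0.565
outer loop
vertex -2.605 -1.207 -1.428
vertex -1.993 -1.333 -1.503
vertex -2.309 -1.585 -1.02
endloop
endfacet
facet normal -0.699 0.195 0.688
outer loop
vertex -2.605 -1.207 -1.428
vertex -2.309 -1.585 -1.02
vertex -1.687 -0.287 -0.757
endloop
endfacet
facet normal -0.230 -0.793 -0.564
outer loop
vertex -2.309 -1.585 -1.02
vertex -1.993 -1.333 -1.503
vertex -1.696 -1.71 -1.094
endloop
endfacet
facet normal 0.070 -0.230 0.971
outer loop
vertex -2.309 -1.585 -1.02
vertex -1.696 -1.71 -1.094
vertex -1.687 -0.287 -0.757
endloop
endfacet
facet normal -0.230 -0.793 -0.564
outer loop
vertex -1.696 -1.71 -1.094
vertex -1.993 -1.333 -1.503
vertex -1.38 -1.458 -1.577
endloop
endfacet
facet normal 0.859 -0.123 0.497
outer loop
vertex -1.696 -1.71 -1.094
vertex -1.38 -1.458 -1.577
vertex -1.687 -0.287 -0.757
endloop
endfacet

endsolid


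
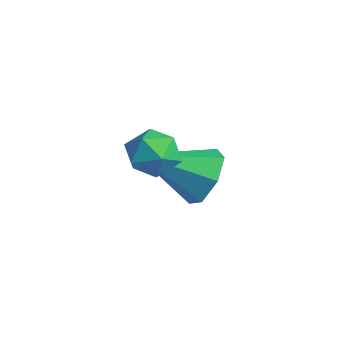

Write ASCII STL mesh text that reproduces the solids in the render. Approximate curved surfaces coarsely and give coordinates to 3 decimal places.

solid 
facet normal 0.284 0.835 -0.472
outer loop
vertex 0.857 2.386 1.027
vertex -0.085 2.477 0.622
vertex 0.272 2.858 1.51
endloop
endfacet
facet normal 0.531 -0.187 0.826
outer loop
vertex 0.857 2.386 1.027
vertex 0.272 2.858 1.51
vertex -0.695 0.683 1.638
endloop
endfacet
facet normal 0.283 0.835 -0.472
outer loop
vertex 0.272 2.858 1.51
vertex -0.085 2.477 0.622
vertex -0.583 3.043 1.324
endloop
endfacet
facet normal -0.182 0.138 0.974
outer loop
vertex 0.272 2.858 1.51
vertex -0.583 3.043 1.324
vertex -0.695 0.683 1.638
endloop
endfacet
facet normal 0.283 0.835 -0.472
outer loop
vertex -0.583 3.043 1.324
vertex -0.085 2.477 0.622
vertex -1.063 2.802 0.61
endloop
endfacet
facet normal -0.842 0.110 0.529
outer loop
vertex -0.583 3.043 1.324
vertex -1.063 2.802 0.61
vertex -0.695 0.683 1.638
endloop
endfacet
facet normal 0.283 0.835 -0.473
outer loop
vertex -1.063 2.802 0.61
vertex -0.085 2.477 0.622
vertex -0.807 2.316 -0.095
endloop
endfacet
facet normal -0.953 -0.250 -0.174
outer loop
vertex -1.063 2.802 0.61
vertex -0.807 2.316 -0.095
vertex -0.695 0.683 1.638
endloop
endfacet
facet normal 0.283 0.834 -0.473
outer loop
vertex -0.807 2.316 -0.095
vertex -0.085 2.477 0.622
vertex -0.008 1.951 -0.26
endloop
endfacet
facet normal -0.431 -0.670 -0.604
outer loop
vertex -0.807 2.316 -0.095
vertex -0.008 1.951 -0.26
vertex -0.695 0.683 1.638
endloop
endfacet
facet normal 0.283 0.834 -0.473
outer loop
vertex -0.008 1.951 -0.26
vertex -0.085 2.477 0.622
vertex 0.733 1.982 0.239
endloop
endfacet
facet normal 0.330 -0.836 -0.439
outer loop
vertex -0.008 1.951 -0.26
vertex 0.733 1.982 0.239
vertex -0.695 0.683 1.638
endloop
endfacet
facet normal 0.284 0.834 -0.472
outer loop
vertex 0.733 1.982 0.239
vertex -0.085 2.477 0.622
vertex 0.857 2.386 1.027
endloop
endfacet
facet normal 0.759 -0.620 0.199
outer loop
vertex 0.733 1.982 0.239
vertex 0.857 2.386 1.027
vertex -0.695 0.683 1.638
endloop
endfacet
facet normal -0.073 0.125 0.989
outer loop
vertex 2.397 0.419 4.038
vertex 1.637 0.11 4.021
vertex 2.279 -0.387 4.131
endloop
endfacet
facet normal 0.603 0.004 0.798
outer loop
vertex 2.397 0.419 4.038
vertex 2.279 -0.387 4.131
vertex 2.895 -0.114 3.664
endloop
endfacet
facet normal 0.794 0.509 0.332
outer loop
vertex 2.397 0.419 4.038
vertex 2.895 -0.114 3.664
vertex 2.634 0.553 3.265
endloop
endfacet
facet normal 0.235 0.943 0.236
outer loop
vertex 2.397 0.419 4.038
vertex 2.634 0.553 3.265
vertex 1.856 0.692 3.485
endloop
endfacet
facet normal -0.301 0.705 0.642
outer loop
vertex 2.397 0.419 4.038
vertex 1.856 0.692 3.485
vertex 1.637 0.11 4.021
endloop
endfacet
facet normal 0.628 -0.625 0.463
outer loop
vertex 2.895 -0.114 3.664
vertex 2.279 -0.387 4.131
vertex 2.444 -0.752 3.415
endloop
endfacet
facet normal -0.466 -0.431 0.773
outer loop
vertex 2.279 -0.387 4.131
vertex 1.637 0.11 4.021
vertex 1.666 -0.613 3.635
endloop
endfacet
facet normal -0.835 0.508 0.211
outer loop
vertex 1.637 0.11 4.021
vertex 1.856 0.692 3.485
vertex 1.405 0.054 3.236
endloop
endfacet
facet normal 0.033 0.893 -0.448
outer loop
vertex 1.856 0.692 3.485
vertex 2.634 0.553 3.265
vertex 2.021 0.327 2.769
endloop
endfacet
facet normal 0.937 0.193 -0.291
outer loop
vertex 2.634 0.553 3.265
vertex 2.895 -0.114 3.664
vertex 2.663 -0.17 2.879
endloop
endfacet
facet normal -0.235 -0.943 -0.236
outer loop
vertex 1.903 -0.479 2.862
vertex 2.444 -0.752 3.415
vertex 1.666 -0.613 3.635
endloop
endfacet
facet normal -0.794 -0.509 -0.332
outer loop
vertex 1.903 -0.479 2.862
vertex 1.666 -0.613 3.635
vertex 1.405 0.054 3.236
endloop
endfacet
facet normal -0.603 -0.004 -0.798
outer loop
vertex 1.903 -0.479 2.862
vertex 1.405 0.054 3.236
vertex 2.021 0.327 2.769
endloop
endfacet
facet normal 0.073 -0.125 -0.989
outer loop
vertex 1.903 -0.479 2.862
vertex 2.021 0.327 2.769
vertex 2.663 -0.17 2.879
endloop
endfacet
facet normal 0.301 -0.705 -0.642
outer loop
vertex 1.903 -0.479 2.862
vertex 2.663 -0.17 2.879
vertex 2.444 -0.752 3.415
endloop
endfacet
facet normal -0.033 -0.893 0.448
outer loop
vertex 1.666 -0.613 3.635
vertex 2.444 -0.752 3.415
vertex 2.279 -0.387 4.131
endloop
endfacet
facet normal -0.937 -0.193 0.291
outer loop
vertex 1.405 0.054 3.236
vertex 1.666 -0.613 3.635
vertex 1.637 0.11 4.021
endloop
endfacet
facet normal -0.628 0.625 -0.463
outer loop
vertex 2.021 0.327 2.769
vertex 1.405 0.054 3.236
vertex 1.856 0.692 3.485
endloop
endfacet
facet normal 0.466 0.431 -0.773
outer loop
vertex 2.663 -0.17 2.879
vertex 2.021 0.327 2.769
vertex 2.634 0.553 3.265
endloop
endfacet
facet normal 0.835 -0.508 -0.211
outer loop
vertex 2.444 -0.752 3.415
vertex 2.663 -0.17 2.879
vertex 2.895 -0.114 3.664
endloop
endfacet

endsolid


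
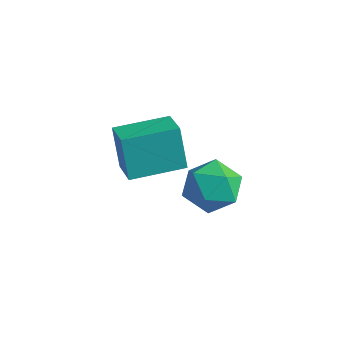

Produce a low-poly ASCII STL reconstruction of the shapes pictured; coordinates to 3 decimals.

solid 
facet normal -0.504 -0.862 -0.054
outer loop
vertex 2.735 -2.346 0.819
vertex 2.002 -1.899 0.518
vertex 3.103 -2.491 -0.292
endloop
endfacet
facet normal 0.806 -0.491 0.331
outer loop
vertex 3.798 -1.301 -0.218
vertex 2.735 -2.346 0.819
vertex 3.103 -2.491 -0.292
endloop
endfacet
facet normal -0.504 -0.862 -0.054
outer loop
vertex 3.103 -2.491 -0.292
vertex 2.002 -1.899 0.518
vertex 2.37 -2.044 -0.594
endloop
endfacet
facet normal 0.312 -0.124 -0.942
outer loop
vertex 2.37 -2.044 -0.594
vertex 3.798 -1.301 -0.218
vertex 3.103 -2.491 -0.292
endloop
endfacet
facet normal -0.312 0.123 0.942
outer loop
vertex 2.735 -2.346 0.819
vertex 2.697 -0.709 0.592
vertex 2.002 -1.899 0.518
endloop
endfacet
facet normal 0.806 -0.491 0.331
outer loop
vertex 3.43 -1.156 0.894
vertex 2.735 -2.346 0.819
vertex 3.798 -1.301 -0.218
endloop
endfacet
facet normal -0.313 0.123 0.942
outer loop
vertex 3.43 -1.156 0.894
vertex 2.697 -0.709 0.592
vertex 2.735 -2.346 0.819
endloop
endfacet
facet normal -0.806 0.491 -0.331
outer loop
vertex 2.002 -1.899 0.518
vertex 2.697 -0.709 0.592
vertex 2.37 -2.044 -0.594
endloop
endfacet
facet normal 0.312 -0.123 -0.942
outer loop
vertex 3.065 -0.854 -0.519
vertex 3.798 -1.301 -0.218
vertex 2.37 -2.044 -0.594
endloop
endfacet
facet normal -0.806 0.491 -0.331
outer loop
vertex 2.37 -2.044 -0.594
vertex 2.697 -0.709 0.592
vertex 3.065 -0.854 -0.519
endloop
endfacet
facet normal 0.504 0.862 0.054
outer loop
vertex 3.065 -0.854 -0.519
vertex 3.43 -1.156 0.894
vertex 3.798 -1.301 -0.218
endloop
endfacet
facet normal 0.503 0.862 0.054
outer loop
vertex 2.697 -0.709 0.592
vertex 3.43 -1.156 0.894
vertex 3.065 -0.854 -0.519
endloop
endfacet
facet normal -0.760 0.587 0.279
outer loop
vertex 2.862 0.842 -2.561
vertex 2.467 0.195 -2.275
vertex 2.966 0.611 -1.792
endloop
endfacet
facet normal -0.142 0.943 0.302
outer loop
vertex 2.862 0.842 -2.561
vertex 2.966 0.611 -1.792
vertex 3.602 0.848 -2.233
endloop
endfacet
facet normal 0.148 0.925 -0.351
outer loop
vertex 2.862 0.842 -2.561
vertex 3.602 0.848 -2.233
vertex 3.497 0.578 -2.989
endloop
endfacet
facet normal -0.292 0.558 -0.777
outer loop
vertex 2.862 0.842 -2.561
vertex 3.497 0.578 -2.989
vertex 2.795 0.175 -3.015
endloop
endfacet
facet normal -0.853 0.349 -0.388
outer loop
vertex 2.862 0.842 -2.561
vertex 2.795 0.175 -3.015
vertex 2.467 0.195 -2.275
endloop
endfacet
facet normal 0.296 0.596 0.747
outer loop
vertex 3.602 0.848 -2.233
vertex 2.966 0.611 -1.792
vertex 3.665 0.205 -1.745
endloop
endfacet
facet normal -0.704 0.021 0.710
outer loop
vertex 2.966 0.611 -1.792
vertex 2.467 0.195 -2.275
vertex 2.963 -0.198 -1.771
endloop
endfacet
facet normal -0.855 -0.364 -0.369
outer loop
vertex 2.467 0.195 -2.275
vertex 2.795 0.175 -3.015
vertex 2.858 -0.468 -2.527
endloop
endfacet
facet normal 0.052 -0.026 -0.998
outer loop
vertex 2.795 0.175 -3.015
vertex 3.497 0.578 -2.989
vertex 3.494 -0.231 -2.968
endloop
endfacet
facet normal 0.763 0.567 -0.309
outer loop
vertex 3.497 0.578 -2.989
vertex 3.602 0.848 -2.233
vertex 3.993 0.185 -2.485
endloop
endfacet
facet normal 0.292 -0.558 0.777
outer loop
vertex 3.598 -0.462 -2.199
vertex 3.665 0.205 -1.745
vertex 2.963 -0.198 -1.771
endloop
endfacet
facet normal -0.148 -0.925 0.351
outer loop
vertex 3.598 -0.462 -2.199
vertex 2.963 -0.198 -1.771
vertex 2.858 -0.468 -2.527
endloop
endfacet
facet normal 0.142 -0.943 -0.302
outer loop
vertex 3.598 -0.462 -2.199
vertex 2.858 -0.468 -2.527
vertex 3.494 -0.231 -2.968
endloop
endfacet
facet normal 0.760 -0.587 -0.279
outer loop
vertex 3.598 -0.462 -2.199
vertex 3.494 -0.231 -2.968
vertex 3.993 0.185 -2.485
endloop
endfacet
facet normal 0.853 -0.349 0.388
outer loop
vertex 3.598 -0.462 -2.199
vertex 3.993 0.185 -2.485
vertex 3.665 0.205 -1.745
endloop
endfacet
facet normal -0.052 0.026 0.998
outer loop
vertex 2.963 -0.198 -1.771
vertex 3.665 0.205 -1.745
vertex 2.966 0.611 -1.792
endloop
endfacet
facet normal -0.763 -0.567 0.309
outer loop
vertex 2.858 -0.468 -2.527
vertex 2.963 -0.198 -1.771
vertex 2.467 0.195 -2.275
endloop
endfacet
facet normal -0.296 -0.596 -0.747
outer loop
vertex 3.494 -0.231 -2.968
vertex 2.858 -0.468 -2.527
vertex 2.795 0.175 -3.015
endloop
endfacet
facet normal 0.704 -0.021 -0.710
outer loop
vertex 3.993 0.185 -2.485
vertex 3.494 -0.231 -2.968
vertex 3.497 0.578 -2.989
endloop
endfacet
facet normal 0.855 0.364 0.369
outer loop
vertex 3.665 0.205 -1.745
vertex 3.993 0.185 -2.485
vertex 3.602 0.848 -2.233
endloop
endfacet

endsolid


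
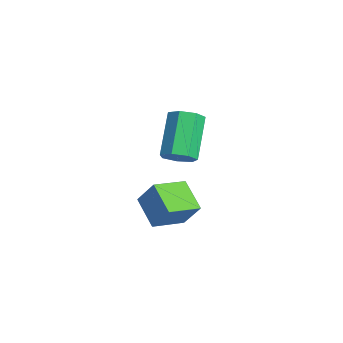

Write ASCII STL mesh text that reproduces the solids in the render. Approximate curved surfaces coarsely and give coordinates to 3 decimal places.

solid 
facet normal -0.831 -0.133 0.540
outer loop
vertex 2.462 -0.408 3.863
vertex 2.061 0.9 3.568
vertex 1.856 -0.827 2.828
endloop
endfacet
facet normal 0.287 -0.935 0.210
outer loop
vertex 3.019 -0.64 2.072
vertex 2.462 -0.408 3.863
vertex 1.856 -0.827 2.828
endloop
endfacet
facet normal -0.831 -0.133 0.541
outer loop
vertex 1.856 -0.827 2.828
vertex 2.061 0.9 3.568
vertex 1.455 0.481 2.534
endloop
endfacet
facet normal -0.477 -0.329 -0.815
outer loop
vertex 1.455 0.481 2.534
vertex 3.019 -0.64 2.072
vertex 1.856 -0.827 2.828
endloop
endfacet
facet normal 0.477 0.330 0.815
outer loop
vertex 2.462 -0.408 3.863
vertex 3.224 1.087 2.812
vertex 2.061 0.9 3.568
endloop
endfacet
facet normal 0.287 -0.934 0.210
outer loop
vertex 3.625 -0.221 3.106
vertex 2.462 -0.408 3.863
vertex 3.019 -0.64 2.072
endloop
endfacet
facet normal 0.477 0.329 0.815
outer loop
vertex 3.625 -0.221 3.106
vertex 3.224 1.087 2.812
vertex 2.462 -0.408 3.863
endloop
endfacet
facet normal -0.287 0.935 -0.210
outer loop
vertex 2.061 0.9 3.568
vertex 3.224 1.087 2.812
vertex 1.455 0.481 2.534
endloop
endfacet
facet normal -0.477 -0.330 -0.815
outer loop
vertex 2.618 0.668 1.777
vertex 3.019 -0.64 2.072
vertex 1.455 0.481 2.534
endloop
endfacet
facet normal -0.287 0.935 -0.210
outer loop
vertex 1.455 0.481 2.534
vertex 3.224 1.087 2.812
vertex 2.618 0.668 1.777
endloop
endfacet
facet normal 0.831 0.133 -0.541
outer loop
vertex 2.618 0.668 1.777
vertex 3.625 -0.221 3.106
vertex 3.019 -0.64 2.072
endloop
endfacet
facet normal 0.831 0.133 -0.540
outer loop
vertex 3.224 1.087 2.812
vertex 3.625 -0.221 3.106
vertex 2.618 0.668 1.777
endloop
endfacet
facet normal 0.597 -0.344 -0.725
outer loop
vertex -0.114 1.737 3.506
vertex -0.699 1.542 3.117
vertex -0.34 2.177 3.111
endloop
endfacet
facet normal 0.719 0.631 0.292
outer loop
vertex -0.114 1.737 3.506
vertex -0.34 2.177 3.111
vertex -1.355 2.454 5.013
endloop
endfacet
facet normal 0.719 0.631 0.291
outer loop
vertex -1.355 2.454 5.013
vertex -0.34 2.177 3.111
vertex -1.581 2.894 4.617
endloop
endfacet
facet normal -0.597 0.345 0.724
outer loop
vertex -1.355 2.454 5.013
vertex -1.581 2.894 4.617
vertex -1.941 2.258 4.623
endloop
endfacet
facet normal 0.598 -0.345 -0.724
outer loop
vertex -0.34 2.177 3.111
vertex -0.699 1.542 3.117
vertex -0.837 2.138 2.719
endloop
endfacet
facet normal 0.169 0.937 -0.307
outer loop
vertex -0.34 2.177 3.111
vertex -0.837 2.138 2.719
vertex -1.581 2.894 4.617
endloop
endfacet
facet normal 0.168 0.937 -0.307
outer loop
vertex -1.581 2.894 4.617
vertex -0.837 2.138 2.719
vertex -2.078 2.855 4.226
endloop
endfacet
facet normal -0.597 0.345 0.724
outer loop
vertex -1.581 2.894 4.617
vertex -2.078 2.855 4.226
vertex -1.941 2.258 4.623
endloop
endfacet
facet normal 0.597 -0.345 -0.724
outer loop
vertex -0.837 2.138 2.719
vertex -0.699 1.542 3.117
vertex -1.23 1.651 2.627
endloop
endfacet
facet normal -0.508 0.537 -0.674
outer loop
vertex -0.837 2.138 2.719
vertex -1.23 1.651 2.627
vertex -2.078 2.855 4.226
endloop
endfacet
facet normal -0.508 0.537 -0.674
outer loop
vertex -2.078 2.855 4.226
vertex -1.23 1.651 2.627
vertex -2.472 2.367 4.134
endloop
endfacet
facet normal -0.597 0.345 0.725
outer loop
vertex -2.078 2.855 4.226
vertex -2.472 2.367 4.134
vertex -1.941 2.258 4.623
endloop
endfacet
facet normal 0.597 -0.346 -0.724
outer loop
vertex -1.23 1.651 2.627
vertex -0.699 1.542 3.117
vertex -1.224 1.081 2.904
endloop
endfacet
facet normal -0.802 -0.268 -0.534
outer loop
vertex -1.23 1.651 2.627
vertex -1.224 1.081 2.904
vertex -2.472 2.367 4.134
endloop
endfacet
facet normal -0.802 -0.269 -0.533
outer loop
vertex -2.472 2.367 4.134
vertex -1.224 1.081 2.904
vertex -2.465 1.797 4.411
endloop
endfacet
facet normal -0.597 0.345 0.725
outer loop
vertex -2.472 2.367 4.134
vertex -2.465 1.797 4.411
vertex -1.941 2.258 4.623
endloop
endfacet
facet normal 0.596 -0.344 -0.726
outer loop
vertex -1.224 1.081 2.904
vertex -0.699 1.542 3.117
vertex -0.822 0.858 3.34
endloop
endfacet
facet normal -0.492 -0.871 0.008
outer loop
vertex -1.224 1.081 2.904
vertex -0.822 0.858 3.34
vertex -2.465 1.797 4.411
endloop
endfacet
facet normal -0.492 -0.871 0.009
outer loop
vertex -2.465 1.797 4.411
vertex -0.822 0.858 3.34
vertex -2.064 1.575 4.847
endloop
endfacet
facet normal -0.597 0.345 0.724
outer loop
vertex -2.465 1.797 4.411
vertex -2.064 1.575 4.847
vertex -1.941 2.258 4.623
endloop
endfacet
facet normal 0.597 -0.344 -0.725
outer loop
vertex -0.822 0.858 3.34
vertex -0.699 1.542 3.117
vertex -0.328 1.15 3.608
endloop
endfacet
facet normal 0.188 -0.818 0.544
outer loop
vertex -0.822 0.858 3.34
vertex -0.328 1.15 3.608
vertex -2.064 1.575 4.847
endloop
endfacet
facet normal 0.188 -0.818 0.544
outer loop
vertex -2.064 1.575 4.847
vertex -0.328 1.15 3.608
vertex -1.57 1.867 5.115
endloop
endfacet
facet normal -0.597 0.345 0.724
outer loop
vertex -2.064 1.575 4.847
vertex -1.57 1.867 5.115
vertex -1.941 2.258 4.623
endloop
endfacet
facet normal 0.597 -0.344 -0.725
outer loop
vertex -0.328 1.15 3.608
vertex -0.699 1.542 3.117
vertex -0.114 1.737 3.506
endloop
endfacet
facet normal 0.727 -0.149 0.670
outer loop
vertex -0.328 1.15 3.608
vertex -0.114 1.737 3.506
vertex -1.57 1.867 5.115
endloop
endfacet
facet normal 0.727 -0.150 0.670
outer loop
vertex -1.57 1.867 5.115
vertex -0.114 1.737 3.506
vertex -1.355 2.454 5.013
endloop
endfacet
facet normal -0.597 0.345 0.724
outer loop
vertex -1.57 1.867 5.115
vertex -1.355 2.454 5.013
vertex -1.941 2.258 4.623
endloop
endfacet

endsolid


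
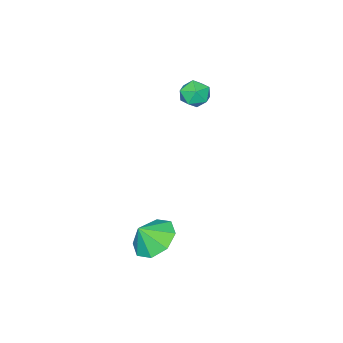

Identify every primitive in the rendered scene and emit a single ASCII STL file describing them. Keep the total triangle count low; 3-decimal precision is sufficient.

solid 
facet normal -0.933 0.324 0.158
outer loop
vertex -3.049 0.61 2.006
vertex -3.16 0.043 2.512
vertex -2.885 0.72 2.748
endloop
endfacet
facet normal -0.502 0.865 -0.017
outer loop
vertex -3.049 0.61 2.006
vertex -2.885 0.72 2.748
vertex -2.41 0.985 2.207
endloop
endfacet
facet normal -0.218 0.722 -0.656
outer loop
vertex -3.049 0.61 2.006
vertex -2.41 0.985 2.207
vertex -2.391 0.472 1.636
endloop
endfacet
facet normal -0.473 0.094 -0.876
outer loop
vertex -3.049 0.61 2.006
vertex -2.391 0.472 1.636
vertex -2.855 -0.11 1.824
endloop
endfacet
facet normal -0.916 -0.153 -0.372
outer loop
vertex -3.049 0.61 2.006
vertex -2.855 -0.11 1.824
vertex -3.16 0.043 2.512
endloop
endfacet
facet normal 0.029 0.888 0.460
outer loop
vertex -2.41 0.985 2.207
vertex -2.885 0.72 2.748
vertex -2.125 0.65 2.836
endloop
endfacet
facet normal -0.668 0.012 0.744
outer loop
vertex -2.885 0.72 2.748
vertex -3.16 0.043 2.512
vertex -2.589 0.068 3.024
endloop
endfacet
facet normal -0.640 -0.760 -0.115
outer loop
vertex -3.16 0.043 2.512
vertex -2.855 -0.11 1.824
vertex -2.57 -0.445 2.453
endloop
endfacet
facet normal 0.075 -0.360 -0.930
outer loop
vertex -2.855 -0.11 1.824
vertex -2.391 0.472 1.636
vertex -2.095 -0.18 1.912
endloop
endfacet
facet normal 0.487 0.658 -0.575
outer loop
vertex -2.391 0.472 1.636
vertex -2.41 0.985 2.207
vertex -1.82 0.497 2.148
endloop
endfacet
facet normal 0.473 -0.094 0.876
outer loop
vertex -1.931 -0.07 2.654
vertex -2.125 0.65 2.836
vertex -2.589 0.068 3.024
endloop
endfacet
facet normal 0.218 -0.722 0.656
outer loop
vertex -1.931 -0.07 2.654
vertex -2.589 0.068 3.024
vertex -2.57 -0.445 2.453
endloop
endfacet
facet normal 0.502 -0.865 0.017
outer loop
vertex -1.931 -0.07 2.654
vertex -2.57 -0.445 2.453
vertex -2.095 -0.18 1.912
endloop
endfacet
facet normal 0.933 -0.324 -0.158
outer loop
vertex -1.931 -0.07 2.654
vertex -2.095 -0.18 1.912
vertex -1.82 0.497 2.148
endloop
endfacet
facet normal 0.916 0.153 0.372
outer loop
vertex -1.931 -0.07 2.654
vertex -1.82 0.497 2.148
vertex -2.125 0.65 2.836
endloop
endfacet
facet normal -0.075 0.360 0.930
outer loop
vertex -2.589 0.068 3.024
vertex -2.125 0.65 2.836
vertex -2.885 0.72 2.748
endloop
endfacet
facet normal -0.487 -0.658 0.575
outer loop
vertex -2.57 -0.445 2.453
vertex -2.589 0.068 3.024
vertex -3.16 0.043 2.512
endloop
endfacet
facet normal -0.029 -0.888 -0.460
outer loop
vertex -2.095 -0.18 1.912
vertex -2.57 -0.445 2.453
vertex -2.855 -0.11 1.824
endloop
endfacet
facet normal 0.668 -0.012 -0.744
outer loop
vertex -1.82 0.497 2.148
vertex -2.095 -0.18 1.912
vertex -2.391 0.472 1.636
endloop
endfacet
facet normal 0.640 0.760 0.115
outer loop
vertex -2.125 0.65 2.836
vertex -1.82 0.497 2.148
vertex -2.41 0.985 2.207
endloop
endfacet
facet normal -0.546 0.293 -0.785
outer loop
vertex 2.897 2.734 -3.536
vertex 2.072 2.13 -3.187
vertex 2.393 3.149 -3.03
endloop
endfacet
facet normal 0.792 0.402 0.459
outer loop
vertex 2.897 2.734 -3.536
vertex 2.393 3.149 -3.03
vertex 2.668 1.81 -2.333
endloop
endfacet
facet normal -0.547 0.293 -0.784
outer loop
vertex 2.393 3.149 -3.03
vertex 2.072 2.13 -3.187
vertex 1.701 2.967 -2.615
endloop
endfacet
facet normal 0.351 0.488 0.799
outer loop
vertex 2.393 3.149 -3.03
vertex 1.701 2.967 -2.615
vertex 2.668 1.81 -2.333
endloop
endfacet
facet normal -0.546 0.294 -0.784
outer loop
vertex 1.701 2.967 -2.615
vertex 2.072 2.13 -3.187
vertex 1.226 2.295 -2.536
endloop
endfacet
facet normal -0.080 0.172 0.982
outer loop
vertex 1.701 2.967 -2.615
vertex 1.226 2.295 -2.536
vertex 2.668 1.81 -2.333
endloop
endfacet
facet normal -0.546 0.293 -0.784
outer loop
vertex 1.226 2.295 -2.536
vertex 2.072 2.13 -3.187
vertex 1.247 1.526 -2.838
endloop
endfacet
facet normal -0.248 -0.360 0.899
outer loop
vertex 1.226 2.295 -2.536
vertex 1.247 1.526 -2.838
vertex 2.668 1.81 -2.333
endloop
endfacet
facet normal -0.547 0.294 -0.784
outer loop
vertex 1.247 1.526 -2.838
vertex 2.072 2.13 -3.187
vertex 1.751 1.111 -3.345
endloop
endfacet
facet normal -0.054 -0.798 0.600
outer loop
vertex 1.247 1.526 -2.838
vertex 1.751 1.111 -3.345
vertex 2.668 1.81 -2.333
endloop
endfacet
facet normal -0.546 0.294 -0.785
outer loop
vertex 1.751 1.111 -3.345
vertex 2.072 2.13 -3.187
vertex 2.443 1.292 -3.759
endloop
endfacet
facet normal 0.387 -0.885 0.260
outer loop
vertex 1.751 1.111 -3.345
vertex 2.443 1.292 -3.759
vertex 2.668 1.81 -2.333
endloop
endfacet
facet normal -0.547 0.293 -0.784
outer loop
vertex 2.443 1.292 -3.759
vertex 2.072 2.13 -3.187
vertex 2.918 1.965 -3.839
endloop
endfacet
facet normal 0.819 -0.569 0.077
outer loop
vertex 2.443 1.292 -3.759
vertex 2.918 1.965 -3.839
vertex 2.668 1.81 -2.333
endloop
endfacet
facet normal -0.547 0.294 -0.784
outer loop
vertex 2.918 1.965 -3.839
vertex 2.072 2.13 -3.187
vertex 2.897 2.734 -3.536
endloop
endfacet
facet normal 0.986 -0.036 0.160
outer loop
vertex 2.918 1.965 -3.839
vertex 2.897 2.734 -3.536
vertex 2.668 1.81 -2.333
endloop
endfacet

endsolid


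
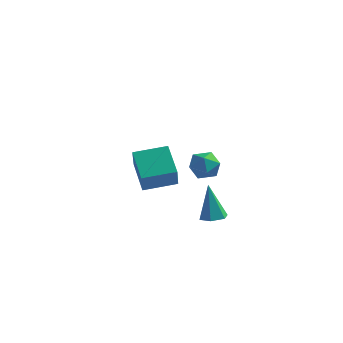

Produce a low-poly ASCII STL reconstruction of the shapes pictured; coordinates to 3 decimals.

solid 
facet normal -0.172 0.041 0.984
outer loop
vertex 3.403 -2.098 2.072
vertex 2.653 -2.551 1.96
vertex 3.411 -2.98 2.11
endloop
endfacet
facet normal 0.530 0.041 0.847
outer loop
vertex 3.403 -2.098 2.072
vertex 3.411 -2.98 2.11
vertex 4.056 -2.551 1.686
endloop
endfacet
facet normal 0.672 0.601 0.431
outer loop
vertex 3.403 -2.098 2.072
vertex 4.056 -2.551 1.686
vertex 3.698 -1.856 1.275
endloop
endfacet
facet normal 0.061 0.949 0.310
outer loop
vertex 3.403 -2.098 2.072
vertex 3.698 -1.856 1.275
vertex 2.831 -1.856 1.444
endloop
endfacet
facet normal -0.461 0.602 0.652
outer loop
vertex 3.403 -2.098 2.072
vertex 2.831 -1.856 1.444
vertex 2.653 -2.551 1.96
endloop
endfacet
facet normal 0.682 -0.552 0.479
outer loop
vertex 4.056 -2.551 1.686
vertex 3.411 -2.98 2.11
vertex 3.709 -3.284 1.336
endloop
endfacet
facet normal -0.451 -0.552 0.701
outer loop
vertex 3.411 -2.98 2.11
vertex 2.653 -2.551 1.96
vertex 2.842 -3.284 1.505
endloop
endfacet
facet normal -0.920 0.357 0.164
outer loop
vertex 2.653 -2.551 1.96
vertex 2.831 -1.856 1.444
vertex 2.484 -2.589 1.094
endloop
endfacet
facet normal -0.076 0.918 -0.390
outer loop
vertex 2.831 -1.856 1.444
vertex 3.698 -1.856 1.275
vertex 3.129 -2.16 0.67
endloop
endfacet
facet normal 0.914 0.356 -0.194
outer loop
vertex 3.698 -1.856 1.275
vertex 4.056 -2.551 1.686
vertex 3.887 -2.589 0.82
endloop
endfacet
facet normal -0.061 -0.949 -0.310
outer loop
vertex 3.137 -3.042 0.708
vertex 3.709 -3.284 1.336
vertex 2.842 -3.284 1.505
endloop
endfacet
facet normal -0.672 -0.601 -0.431
outer loop
vertex 3.137 -3.042 0.708
vertex 2.842 -3.284 1.505
vertex 2.484 -2.589 1.094
endloop
endfacet
facet normal -0.530 -0.041 -0.847
outer loop
vertex 3.137 -3.042 0.708
vertex 2.484 -2.589 1.094
vertex 3.129 -2.16 0.67
endloop
endfacet
facet normal 0.172 -0.041 -0.984
outer loop
vertex 3.137 -3.042 0.708
vertex 3.129 -2.16 0.67
vertex 3.887 -2.589 0.82
endloop
endfacet
facet normal 0.461 -0.602 -0.652
outer loop
vertex 3.137 -3.042 0.708
vertex 3.887 -2.589 0.82
vertex 3.709 -3.284 1.336
endloop
endfacet
facet normal 0.076 -0.918 0.390
outer loop
vertex 2.842 -3.284 1.505
vertex 3.709 -3.284 1.336
vertex 3.411 -2.98 2.11
endloop
endfacet
facet normal -0.914 -0.356 0.194
outer loop
vertex 2.484 -2.589 1.094
vertex 2.842 -3.284 1.505
vertex 2.653 -2.551 1.96
endloop
endfacet
facet normal -0.682 0.552 -0.479
outer loop
vertex 3.129 -2.16 0.67
vertex 2.484 -2.589 1.094
vertex 2.831 -1.856 1.444
endloop
endfacet
facet normal 0.451 0.552 -0.701
outer loop
vertex 3.887 -2.589 0.82
vertex 3.129 -2.16 0.67
vertex 3.698 -1.856 1.275
endloop
endfacet
facet normal 0.920 -0.357 -0.164
outer loop
vertex 3.709 -3.284 1.336
vertex 3.887 -2.589 0.82
vertex 4.056 -2.551 1.686
endloop
endfacet
facet normal -0.800 -0.581 -0.151
outer loop
vertex -2.24 1.863 -2.991
vertex -3.374 3.154 -1.95
vertex -2.566 2.663 -4.338
endloop
endfacet
facet normal 0.564 -0.643 -0.518
outer loop
vertex -1.046 3.766 -4.05
vertex -2.24 1.863 -2.991
vertex -2.566 2.663 -4.338
endloop
endfacet
facet normal -0.800 -0.581 -0.151
outer loop
vertex -2.566 2.663 -4.338
vertex -3.374 3.154 -1.95
vertex -3.7 3.954 -3.296
endloop
endfacet
facet normal -0.204 0.500 -0.842
outer loop
vertex -3.7 3.954 -3.296
vertex -1.046 3.766 -4.05
vertex -2.566 2.663 -4.338
endloop
endfacet
facet normal 0.203 -0.500 0.842
outer loop
vertex -2.24 1.863 -2.991
vertex -1.854 4.257 -1.662
vertex -3.374 3.154 -1.95
endloop
endfacet
facet normal 0.564 -0.643 -0.519
outer loop
vertex -0.72 2.966 -2.704
vertex -2.24 1.863 -2.991
vertex -1.046 3.766 -4.05
endloop
endfacet
facet normal 0.204 -0.500 0.842
outer loop
vertex -0.72 2.966 -2.704
vertex -1.854 4.257 -1.662
vertex -2.24 1.863 -2.991
endloop
endfacet
facet normal -0.564 0.642 0.518
outer loop
vertex -3.374 3.154 -1.95
vertex -1.854 4.257 -1.662
vertex -3.7 3.954 -3.296
endloop
endfacet
facet normal -0.204 0.500 -0.842
outer loop
vertex -2.18 5.057 -3.009
vertex -1.046 3.766 -4.05
vertex -3.7 3.954 -3.296
endloop
endfacet
facet normal -0.564 0.643 0.518
outer loop
vertex -3.7 3.954 -3.296
vertex -1.854 4.257 -1.662
vertex -2.18 5.057 -3.009
endloop
endfacet
facet normal 0.800 0.581 0.151
outer loop
vertex -2.18 5.057 -3.009
vertex -0.72 2.966 -2.704
vertex -1.046 3.766 -4.05
endloop
endfacet
facet normal 0.800 0.581 0.151
outer loop
vertex -1.854 4.257 -1.662
vertex -0.72 2.966 -2.704
vertex -2.18 5.057 -3.009
endloop
endfacet
facet normal 0.206 -0.145 -0.968
outer loop
vertex 3.707 -1.134 -2.914
vertex 3.035 -0.941 -3.086
vertex 3.555 -0.443 -3.05
endloop
endfacet
facet normal 0.856 0.275 0.439
outer loop
vertex 3.707 -1.134 -2.914
vertex 3.555 -0.443 -3.05
vertex 2.605 -0.639 -1.074
endloop
endfacet
facet normal 0.206 -0.145 -0.968
outer loop
vertex 3.555 -0.443 -3.05
vertex 3.035 -0.941 -3.086
vertex 2.883 -0.25 -3.222
endloop
endfacet
facet normal 0.222 0.954 0.202
outer loop
vertex 3.555 -0.443 -3.05
vertex 2.883 -0.25 -3.222
vertex 2.605 -0.639 -1.074
endloop
endfacet
facet normal 0.207 -0.145 -0.968
outer loop
vertex 2.883 -0.25 -3.222
vertex 3.035 -0.941 -3.086
vertex 2.363 -0.747 -3.259
endloop
endfacet
facet normal -0.692 0.721 0.041
outer loop
vertex 2.883 -0.25 -3.222
vertex 2.363 -0.747 -3.259
vertex 2.605 -0.639 -1.074
endloop
endfacet
facet normal 0.207 -0.145 -0.968
outer loop
vertex 2.363 -0.747 -3.259
vertex 3.035 -0.941 -3.086
vertex 2.516 -1.438 -3.123
endloop
endfacet
facet normal -0.974 -0.193 0.117
outer loop
vertex 2.363 -0.747 -3.259
vertex 2.516 -1.438 -3.123
vertex 2.605 -0.639 -1.074
endloop
endfacet
facet normal 0.208 -0.145 -0.967
outer loop
vertex 2.516 -1.438 -3.123
vertex 3.035 -0.941 -3.086
vertex 3.188 -1.631 -2.95
endloop
endfacet
facet normal -0.341 -0.871 0.354
outer loop
vertex 2.516 -1.438 -3.123
vertex 3.188 -1.631 -2.95
vertex 2.605 -0.639 -1.074
endloop
endfacet
facet normal 0.206 -0.145 -0.968
outer loop
vertex 3.188 -1.631 -2.95
vertex 3.035 -0.941 -3.086
vertex 3.707 -1.134 -2.914
endloop
endfacet
facet normal 0.574 -0.637 0.515
outer loop
vertex 3.188 -1.631 -2.95
vertex 3.707 -1.134 -2.914
vertex 2.605 -0.639 -1.074
endloop
endfacet

endsolid


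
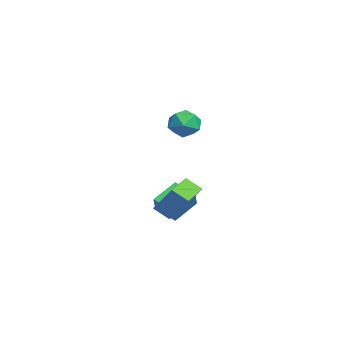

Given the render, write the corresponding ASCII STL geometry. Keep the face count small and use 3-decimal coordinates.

solid 
facet normal -0.670 0.130 -0.731
outer loop
vertex -2.611 -1.657 -2.76
vertex -1.838 -0.767 -3.309
vertex -1.912 -2.783 -3.601
endloop
endfacet
facet normal -0.595 -0.684 0.422
outer loop
vertex -1.042 -2.953 -2.651
vertex -2.611 -1.657 -2.76
vertex -1.912 -2.783 -3.601
endloop
endfacet
facet normal -0.669 0.130 -0.731
outer loop
vertex -1.912 -2.783 -3.601
vertex -1.838 -0.767 -3.309
vertex -1.139 -1.894 -4.15
endloop
endfacet
facet normal 0.445 -0.718 -0.536
outer loop
vertex -1.139 -1.894 -4.15
vertex -1.042 -2.953 -2.651
vertex -1.912 -2.783 -3.601
endloop
endfacet
facet normal -0.445 0.717 0.536
outer loop
vertex -2.611 -1.657 -2.76
vertex -0.968 -0.937 -2.359
vertex -1.838 -0.767 -3.309
endloop
endfacet
facet normal -0.594 -0.684 0.423
outer loop
vertex -1.741 -1.826 -1.81
vertex -2.611 -1.657 -2.76
vertex -1.042 -2.953 -2.651
endloop
endfacet
facet normal -0.445 0.718 0.535
outer loop
vertex -1.741 -1.826 -1.81
vertex -0.968 -0.937 -2.359
vertex -2.611 -1.657 -2.76
endloop
endfacet
facet normal 0.595 0.684 -0.422
outer loop
vertex -1.838 -0.767 -3.309
vertex -0.968 -0.937 -2.359
vertex -1.139 -1.894 -4.15
endloop
endfacet
facet normal 0.446 -0.717 -0.536
outer loop
vertex -0.269 -2.063 -3.2
vertex -1.042 -2.953 -2.651
vertex -1.139 -1.894 -4.15
endloop
endfacet
facet normal 0.594 0.684 -0.422
outer loop
vertex -1.139 -1.894 -4.15
vertex -0.968 -0.937 -2.359
vertex -0.269 -2.063 -3.2
endloop
endfacet
facet normal 0.670 -0.130 0.731
outer loop
vertex -0.269 -2.063 -3.2
vertex -1.741 -1.826 -1.81
vertex -1.042 -2.953 -2.651
endloop
endfacet
facet normal 0.669 -0.131 0.731
outer loop
vertex -0.968 -0.937 -2.359
vertex -1.741 -1.826 -1.81
vertex -0.269 -2.063 -3.2
endloop
endfacet
facet normal -0.799 0.510 0.318
outer loop
vertex 0.512 -1.609 2.918
vertex 0.855 -1.6 3.766
vertex 1.056 -0.923 3.185
endloop
endfacet
facet normal -0.656 0.662 -0.364
outer loop
vertex 0.512 -1.609 2.918
vertex 1.056 -0.923 3.185
vertex 1.153 -1.286 2.351
endloop
endfacet
facet normal -0.676 0.052 -0.735
outer loop
vertex 0.512 -1.609 2.918
vertex 1.153 -1.286 2.351
vertex 1.012 -2.188 2.417
endloop
endfacet
facet normal -0.833 -0.476 -0.281
outer loop
vertex 0.512 -1.609 2.918
vertex 1.012 -2.188 2.417
vertex 0.828 -2.382 3.292
endloop
endfacet
facet normal -0.909 -0.193 0.370
outer loop
vertex 0.512 -1.609 2.918
vertex 0.828 -2.382 3.292
vertex 0.855 -1.6 3.766
endloop
endfacet
facet normal 0.010 0.917 -0.398
outer loop
vertex 1.153 -1.286 2.351
vertex 1.056 -0.923 3.185
vertex 1.892 -1.078 2.848
endloop
endfacet
facet normal -0.223 0.672 0.706
outer loop
vertex 1.056 -0.923 3.185
vertex 0.855 -1.6 3.766
vertex 1.708 -1.272 3.723
endloop
endfacet
facet normal -0.400 -0.465 0.790
outer loop
vertex 0.855 -1.6 3.766
vertex 0.828 -2.382 3.292
vertex 1.567 -2.174 3.789
endloop
endfacet
facet normal -0.277 -0.924 -0.263
outer loop
vertex 0.828 -2.382 3.292
vertex 1.012 -2.188 2.417
vertex 1.664 -2.537 2.955
endloop
endfacet
facet normal -0.024 -0.069 -0.997
outer loop
vertex 1.012 -2.188 2.417
vertex 1.153 -1.286 2.351
vertex 1.865 -1.86 2.374
endloop
endfacet
facet normal 0.833 0.476 0.281
outer loop
vertex 2.208 -1.851 3.222
vertex 1.892 -1.078 2.848
vertex 1.708 -1.272 3.723
endloop
endfacet
facet normal 0.676 -0.052 0.735
outer loop
vertex 2.208 -1.851 3.222
vertex 1.708 -1.272 3.723
vertex 1.567 -2.174 3.789
endloop
endfacet
facet normal 0.656 -0.662 0.364
outer loop
vertex 2.208 -1.851 3.222
vertex 1.567 -2.174 3.789
vertex 1.664 -2.537 2.955
endloop
endfacet
facet normal 0.799 -0.510 -0.318
outer loop
vertex 2.208 -1.851 3.222
vertex 1.664 -2.537 2.955
vertex 1.865 -1.86 2.374
endloop
endfacet
facet normal 0.909 0.193 -0.370
outer loop
vertex 2.208 -1.851 3.222
vertex 1.865 -1.86 2.374
vertex 1.892 -1.078 2.848
endloop
endfacet
facet normal 0.277 0.924 0.263
outer loop
vertex 1.708 -1.272 3.723
vertex 1.892 -1.078 2.848
vertex 1.056 -0.923 3.185
endloop
endfacet
facet normal 0.024 0.069 0.997
outer loop
vertex 1.567 -2.174 3.789
vertex 1.708 -1.272 3.723
vertex 0.855 -1.6 3.766
endloop
endfacet
facet normal -0.010 -0.917 0.398
outer loop
vertex 1.664 -2.537 2.955
vertex 1.567 -2.174 3.789
vertex 0.828 -2.382 3.292
endloop
endfacet
facet normal 0.223 -0.672 -0.706
outer loop
vertex 1.865 -1.86 2.374
vertex 1.664 -2.537 2.955
vertex 1.012 -2.188 2.417
endloop
endfacet
facet normal 0.400 0.465 -0.790
outer loop
vertex 1.892 -1.078 2.848
vertex 1.865 -1.86 2.374
vertex 1.153 -1.286 2.351
endloop
endfacet
facet normal -0.781 0.569 0.259
outer loop
vertex 0.017 -2.404 -2.068
vertex 1.098 -1.632 -0.506
vertex 0.357 -1.665 -2.667
endloop
endfacet
facet normal -0.527 -0.375 -0.762
outer loop
vertex 1.402 -2.428 -3.014
vertex 0.017 -2.404 -2.068
vertex 0.357 -1.665 -2.667
endloop
endfacet
facet normal -0.781 0.569 0.259
outer loop
vertex 0.357 -1.665 -2.667
vertex 1.098 -1.632 -0.506
vertex 1.437 -0.894 -1.105
endloop
endfacet
facet normal 0.337 0.731 -0.594
outer loop
vertex 1.437 -0.894 -1.105
vertex 1.402 -2.428 -3.014
vertex 0.357 -1.665 -2.667
endloop
endfacet
facet normal -0.336 -0.731 0.594
outer loop
vertex 0.017 -2.404 -2.068
vertex 2.143 -2.395 -0.853
vertex 1.098 -1.632 -0.506
endloop
endfacet
facet normal -0.527 -0.376 -0.762
outer loop
vertex 1.063 -3.166 -2.415
vertex 0.017 -2.404 -2.068
vertex 1.402 -2.428 -3.014
endloop
endfacet
facet normal -0.336 -0.731 0.593
outer loop
vertex 1.063 -3.166 -2.415
vertex 2.143 -2.395 -0.853
vertex 0.017 -2.404 -2.068
endloop
endfacet
facet normal 0.528 0.376 0.762
outer loop
vertex 1.098 -1.632 -0.506
vertex 2.143 -2.395 -0.853
vertex 1.437 -0.894 -1.105
endloop
endfacet
facet normal 0.336 0.731 -0.594
outer loop
vertex 2.483 -1.656 -1.452
vertex 1.402 -2.428 -3.014
vertex 1.437 -0.894 -1.105
endloop
endfacet
facet normal 0.527 0.376 0.763
outer loop
vertex 1.437 -0.894 -1.105
vertex 2.143 -2.395 -0.853
vertex 2.483 -1.656 -1.452
endloop
endfacet
facet normal 0.781 -0.569 -0.259
outer loop
vertex 2.483 -1.656 -1.452
vertex 1.063 -3.166 -2.415
vertex 1.402 -2.428 -3.014
endloop
endfacet
facet normal 0.781 -0.569 -0.259
outer loop
vertex 2.143 -2.395 -0.853
vertex 1.063 -3.166 -2.415
vertex 2.483 -1.656 -1.452
endloop
endfacet

endsolid
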